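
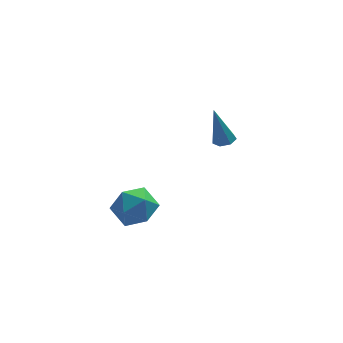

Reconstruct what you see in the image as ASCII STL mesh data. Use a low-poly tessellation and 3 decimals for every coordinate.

solid 
facet normal -0.727 0.626 -0.281
outer loop
vertex -2.79 -3.513 2.68
vertex -3.395 -3.888 3.41
vertex -2.788 -3.093 3.609
endloop
endfacet
facet normal -0.085 0.908 -0.410
outer loop
vertex -2.79 -3.513 2.68
vertex -2.788 -3.093 3.609
vertex -1.909 -3.235 3.112
endloop
endfacet
facet normal 0.267 0.465 -0.844
outer loop
vertex -2.79 -3.513 2.68
vertex -1.909 -3.235 3.112
vertex -1.972 -4.118 2.606
endloop
endfacet
facet normal -0.157 -0.092 -0.983
outer loop
vertex -2.79 -3.513 2.68
vertex -1.972 -4.118 2.606
vertex -2.89 -4.522 2.79
endloop
endfacet
facet normal -0.772 0.007 -0.636
outer loop
vertex -2.79 -3.513 2.68
vertex -2.89 -4.522 2.79
vertex -3.395 -3.888 3.41
endloop
endfacet
facet normal 0.269 0.940 0.208
outer loop
vertex -1.909 -3.235 3.112
vertex -2.788 -3.093 3.609
vertex -1.97 -3.438 4.11
endloop
endfacet
facet normal -0.770 0.484 0.416
outer loop
vertex -2.788 -3.093 3.609
vertex -3.395 -3.888 3.41
vertex -2.888 -3.842 4.294
endloop
endfacet
facet normal -0.841 -0.517 -0.157
outer loop
vertex -3.395 -3.888 3.41
vertex -2.89 -4.522 2.79
vertex -2.951 -4.725 3.788
endloop
endfacet
facet normal 0.154 -0.678 -0.719
outer loop
vertex -2.89 -4.522 2.79
vertex -1.972 -4.118 2.606
vertex -2.072 -4.867 3.291
endloop
endfacet
facet normal 0.841 0.223 -0.494
outer loop
vertex -1.972 -4.118 2.606
vertex -1.909 -3.235 3.112
vertex -1.465 -4.072 3.49
endloop
endfacet
facet normal 0.157 0.092 0.983
outer loop
vertex -2.07 -4.447 4.22
vertex -1.97 -3.438 4.11
vertex -2.888 -3.842 4.294
endloop
endfacet
facet normal -0.267 -0.465 0.844
outer loop
vertex -2.07 -4.447 4.22
vertex -2.888 -3.842 4.294
vertex -2.951 -4.725 3.788
endloop
endfacet
facet normal 0.085 -0.908 0.410
outer loop
vertex -2.07 -4.447 4.22
vertex -2.951 -4.725 3.788
vertex -2.072 -4.867 3.291
endloop
endfacet
facet normal 0.727 -0.626 0.281
outer loop
vertex -2.07 -4.447 4.22
vertex -2.072 -4.867 3.291
vertex -1.465 -4.072 3.49
endloop
endfacet
facet normal 0.772 -0.007 0.636
outer loop
vertex -2.07 -4.447 4.22
vertex -1.465 -4.072 3.49
vertex -1.97 -3.438 4.11
endloop
endfacet
facet normal -0.154 0.678 0.719
outer loop
vertex -2.888 -3.842 4.294
vertex -1.97 -3.438 4.11
vertex -2.788 -3.093 3.609
endloop
endfacet
facet normal -0.841 -0.223 0.494
outer loop
vertex -2.951 -4.725 3.788
vertex -2.888 -3.842 4.294
vertex -3.395 -3.888 3.41
endloop
endfacet
facet normal -0.269 -0.940 -0.208
outer loop
vertex -2.072 -4.867 3.291
vertex -2.951 -4.725 3.788
vertex -2.89 -4.522 2.79
endloop
endfacet
facet normal 0.770 -0.484 -0.416
outer loop
vertex -1.465 -4.072 3.49
vertex -2.072 -4.867 3.291
vertex -1.972 -4.118 2.606
endloop
endfacet
facet normal 0.841 0.517 0.157
outer loop
vertex -1.97 -3.438 4.11
vertex -1.465 -4.072 3.49
vertex -1.909 -3.235 3.112
endloop
endfacet
facet normal 0.232 -0.071 -0.970
outer loop
vertex 2.518 1.623 2.782
vertex 2.083 1.333 2.699
vertex 2.139 1.86 2.674
endloop
endfacet
facet normal 0.445 0.846 0.295
outer loop
vertex 2.518 1.623 2.782
vertex 2.139 1.86 2.674
vertex 1.637 1.467 4.561
endloop
endfacet
facet normal 0.232 -0.071 -0.970
outer loop
vertex 2.139 1.86 2.674
vertex 2.083 1.333 2.699
vertex 1.717 1.699 2.585
endloop
endfacet
facet normal -0.372 0.924 0.093
outer loop
vertex 2.139 1.86 2.674
vertex 1.717 1.699 2.585
vertex 1.637 1.467 4.561
endloop
endfacet
facet normal 0.233 -0.069 -0.970
outer loop
vertex 1.717 1.699 2.585
vertex 2.083 1.333 2.699
vertex 1.571 1.263 2.581
endloop
endfacet
facet normal -0.948 0.318 -0.001
outer loop
vertex 1.717 1.699 2.585
vertex 1.571 1.263 2.581
vertex 1.637 1.467 4.561
endloop
endfacet
facet normal 0.233 -0.070 -0.970
outer loop
vertex 1.571 1.263 2.581
vertex 2.083 1.333 2.699
vertex 1.81 0.88 2.666
endloop
endfacet
facet normal -0.854 -0.515 0.081
outer loop
vertex 1.571 1.263 2.581
vertex 1.81 0.88 2.666
vertex 1.637 1.467 4.561
endloop
endfacet
facet normal 0.231 -0.069 -0.970
outer loop
vertex 1.81 0.88 2.666
vertex 2.083 1.333 2.699
vertex 2.255 0.838 2.775
endloop
endfacet
facet normal -0.158 -0.947 0.279
outer loop
vertex 1.81 0.88 2.666
vertex 2.255 0.838 2.775
vertex 1.637 1.467 4.561
endloop
endfacet
facet normal 0.232 -0.068 -0.970
outer loop
vertex 2.255 0.838 2.775
vertex 2.083 1.333 2.699
vertex 2.57 1.169 2.827
endloop
endfacet
facet normal 0.614 -0.654 0.443
outer loop
vertex 2.255 0.838 2.775
vertex 2.57 1.169 2.827
vertex 1.637 1.467 4.561
endloop
endfacet
facet normal 0.232 -0.070 -0.970
outer loop
vertex 2.57 1.169 2.827
vertex 2.083 1.333 2.699
vertex 2.518 1.623 2.782
endloop
endfacet
facet normal 0.881 0.145 0.449
outer loop
vertex 2.57 1.169 2.827
vertex 2.518 1.623 2.782
vertex 1.637 1.467 4.561
endloop
endfacet

endsolid


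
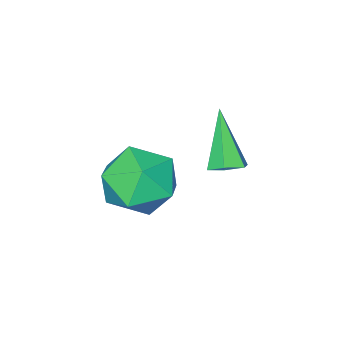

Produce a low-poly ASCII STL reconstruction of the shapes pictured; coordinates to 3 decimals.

solid 
facet normal -0.222 0.142 0.965
outer loop
vertex 3.171 -0.931 -2.408
vertex 3.822 -1.805 -2.13
vertex 4.262 -0.771 -2.181
endloop
endfacet
facet normal -0.237 0.759 0.606
outer loop
vertex 3.171 -0.931 -2.408
vertex 4.262 -0.771 -2.181
vertex 3.782 -0.232 -3.044
endloop
endfacet
facet normal -0.714 0.696 0.079
outer loop
vertex 3.171 -0.931 -2.408
vertex 3.782 -0.232 -3.044
vertex 3.045 -0.933 -3.526
endloop
endfacet
facet normal -0.993 0.039 0.112
outer loop
vertex 3.171 -0.931 -2.408
vertex 3.045 -0.933 -3.526
vertex 3.07 -1.905 -2.961
endloop
endfacet
facet normal -0.688 -0.303 0.659
outer loop
vertex 3.171 -0.931 -2.408
vertex 3.07 -1.905 -2.961
vertex 3.822 -1.805 -2.13
endloop
endfacet
facet normal 0.405 0.860 0.311
outer loop
vertex 3.782 -0.232 -3.044
vertex 4.262 -0.771 -2.181
vertex 4.81 -0.675 -3.159
endloop
endfacet
facet normal 0.430 -0.139 0.892
outer loop
vertex 4.262 -0.771 -2.181
vertex 3.822 -1.805 -2.13
vertex 4.835 -1.647 -2.594
endloop
endfacet
facet normal -0.325 -0.858 0.398
outer loop
vertex 3.822 -1.805 -2.13
vertex 3.07 -1.905 -2.961
vertex 4.098 -2.348 -3.076
endloop
endfacet
facet normal -0.818 -0.305 -0.488
outer loop
vertex 3.07 -1.905 -2.961
vertex 3.045 -0.933 -3.526
vertex 3.618 -1.809 -3.939
endloop
endfacet
facet normal -0.366 0.757 -0.541
outer loop
vertex 3.045 -0.933 -3.526
vertex 3.782 -0.232 -3.044
vertex 4.058 -0.775 -3.99
endloop
endfacet
facet normal 0.993 -0.039 -0.112
outer loop
vertex 4.709 -1.649 -3.712
vertex 4.81 -0.675 -3.159
vertex 4.835 -1.647 -2.594
endloop
endfacet
facet normal 0.714 -0.696 -0.079
outer loop
vertex 4.709 -1.649 -3.712
vertex 4.835 -1.647 -2.594
vertex 4.098 -2.348 -3.076
endloop
endfacet
facet normal 0.237 -0.759 -0.606
outer loop
vertex 4.709 -1.649 -3.712
vertex 4.098 -2.348 -3.076
vertex 3.618 -1.809 -3.939
endloop
endfacet
facet normal 0.222 -0.142 -0.965
outer loop
vertex 4.709 -1.649 -3.712
vertex 3.618 -1.809 -3.939
vertex 4.058 -0.775 -3.99
endloop
endfacet
facet normal 0.688 0.303 -0.659
outer loop
vertex 4.709 -1.649 -3.712
vertex 4.058 -0.775 -3.99
vertex 4.81 -0.675 -3.159
endloop
endfacet
facet normal 0.818 0.305 0.488
outer loop
vertex 4.835 -1.647 -2.594
vertex 4.81 -0.675 -3.159
vertex 4.262 -0.771 -2.181
endloop
endfacet
facet normal 0.366 -0.757 0.541
outer loop
vertex 4.098 -2.348 -3.076
vertex 4.835 -1.647 -2.594
vertex 3.822 -1.805 -2.13
endloop
endfacet
facet normal -0.405 -0.860 -0.311
outer loop
vertex 3.618 -1.809 -3.939
vertex 4.098 -2.348 -3.076
vertex 3.07 -1.905 -2.961
endloop
endfacet
facet normal -0.430 0.139 -0.892
outer loop
vertex 4.058 -0.775 -3.99
vertex 3.618 -1.809 -3.939
vertex 3.045 -0.933 -3.526
endloop
endfacet
facet normal 0.325 0.858 -0.398
outer loop
vertex 4.81 -0.675 -3.159
vertex 4.058 -0.775 -3.99
vertex 3.782 -0.232 -3.044
endloop
endfacet
facet normal 0.274 0.482 -0.832
outer loop
vertex 1.551 -0.806 -3.703
vertex 1.173 -1.097 -3.996
vertex 1.03 -0.61 -3.761
endloop
endfacet
facet normal 0.164 0.654 0.738
outer loop
vertex 1.551 -0.806 -3.703
vertex 1.03 -0.61 -3.761
vertex 0.667 -1.983 -2.464
endloop
endfacet
facet normal 0.274 0.482 -0.832
outer loop
vertex 1.03 -0.61 -3.761
vertex 1.173 -1.097 -3.996
vertex 0.652 -0.901 -4.054
endloop
endfacet
facet normal -0.732 0.560 0.388
outer loop
vertex 1.03 -0.61 -3.761
vertex 0.652 -0.901 -4.054
vertex 0.667 -1.983 -2.464
endloop
endfacet
facet normal 0.274 0.482 -0.832
outer loop
vertex 0.652 -0.901 -4.054
vertex 1.173 -1.097 -3.996
vertex 0.795 -1.388 -4.289
endloop
endfacet
facet normal -0.966 -0.217 -0.138
outer loop
vertex 0.652 -0.901 -4.054
vertex 0.795 -1.388 -4.289
vertex 0.667 -1.983 -2.464
endloop
endfacet
facet normal 0.275 0.481 -0.832
outer loop
vertex 0.795 -1.388 -4.289
vertex 1.173 -1.097 -3.996
vertex 1.316 -1.585 -4.231
endloop
endfacet
facet normal -0.305 -0.899 -0.314
outer loop
vertex 0.795 -1.388 -4.289
vertex 1.316 -1.585 -4.231
vertex 0.667 -1.983 -2.464
endloop
endfacet
facet normal 0.276 0.481 -0.832
outer loop
vertex 1.316 -1.585 -4.231
vertex 1.173 -1.097 -3.996
vertex 1.694 -1.294 -3.937
endloop
endfacet
facet normal 0.592 -0.805 0.036
outer loop
vertex 1.316 -1.585 -4.231
vertex 1.694 -1.294 -3.937
vertex 0.667 -1.983 -2.464
endloop
endfacet
facet normal 0.276 0.480 -0.833
outer loop
vertex 1.694 -1.294 -3.937
vertex 1.173 -1.097 -3.996
vertex 1.551 -0.806 -3.703
endloop
endfacet
facet normal 0.826 -0.028 0.563
outer loop
vertex 1.694 -1.294 -3.937
vertex 1.551 -0.806 -3.703
vertex 0.667 -1.983 -2.464
endloop
endfacet

endsolid


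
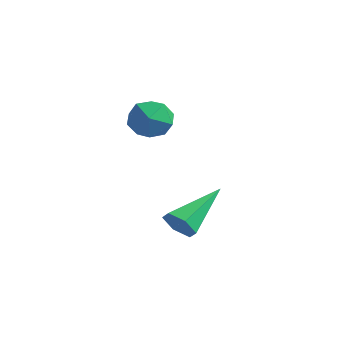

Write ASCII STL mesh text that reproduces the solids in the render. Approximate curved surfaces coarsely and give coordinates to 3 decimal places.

solid 
facet normal -0.159 0.125 0.979
outer loop
vertex 1.614 -1.776 1.958
vertex 1.879 -2.55 2.1
vertex 2.419 -1.919 2.107
endloop
endfacet
facet normal 0.008 0.744 0.668
outer loop
vertex 1.614 -1.776 1.958
vertex 2.419 -1.919 2.107
vertex 2.195 -1.383 1.513
endloop
endfacet
facet normal -0.470 0.869 0.154
outer loop
vertex 1.614 -1.776 1.958
vertex 2.195 -1.383 1.513
vertex 1.517 -1.683 1.138
endloop
endfacet
facet normal -0.933 0.328 0.148
outer loop
vertex 1.614 -1.776 1.958
vertex 1.517 -1.683 1.138
vertex 1.321 -2.405 1.501
endloop
endfacet
facet normal -0.741 -0.133 0.658
outer loop
vertex 1.614 -1.776 1.958
vertex 1.321 -2.405 1.501
vertex 1.879 -2.55 2.1
endloop
endfacet
facet normal 0.649 0.670 0.360
outer loop
vertex 2.195 -1.383 1.513
vertex 2.419 -1.919 2.107
vertex 2.819 -1.915 1.379
endloop
endfacet
facet normal 0.377 -0.332 0.864
outer loop
vertex 2.419 -1.919 2.107
vertex 1.879 -2.55 2.1
vertex 2.623 -2.637 1.742
endloop
endfacet
facet normal -0.565 -0.750 0.345
outer loop
vertex 1.879 -2.55 2.1
vertex 1.321 -2.405 1.501
vertex 1.945 -2.937 1.367
endloop
endfacet
facet normal -0.876 -0.004 -0.482
outer loop
vertex 1.321 -2.405 1.501
vertex 1.517 -1.683 1.138
vertex 1.721 -2.401 0.773
endloop
endfacet
facet normal -0.125 0.873 -0.472
outer loop
vertex 1.517 -1.683 1.138
vertex 2.195 -1.383 1.513
vertex 2.261 -1.77 0.78
endloop
endfacet
facet normal 0.933 -0.328 -0.148
outer loop
vertex 2.526 -2.544 0.922
vertex 2.819 -1.915 1.379
vertex 2.623 -2.637 1.742
endloop
endfacet
facet normal 0.470 -0.869 -0.154
outer loop
vertex 2.526 -2.544 0.922
vertex 2.623 -2.637 1.742
vertex 1.945 -2.937 1.367
endloop
endfacet
facet normal -0.008 -0.744 -0.668
outer loop
vertex 2.526 -2.544 0.922
vertex 1.945 -2.937 1.367
vertex 1.721 -2.401 0.773
endloop
endfacet
facet normal 0.159 -0.125 -0.979
outer loop
vertex 2.526 -2.544 0.922
vertex 1.721 -2.401 0.773
vertex 2.261 -1.77 0.78
endloop
endfacet
facet normal 0.741 0.133 -0.658
outer loop
vertex 2.526 -2.544 0.922
vertex 2.261 -1.77 0.78
vertex 2.819 -1.915 1.379
endloop
endfacet
facet normal 0.876 0.004 0.482
outer loop
vertex 2.623 -2.637 1.742
vertex 2.819 -1.915 1.379
vertex 2.419 -1.919 2.107
endloop
endfacet
facet normal 0.125 -0.873 0.472
outer loop
vertex 1.945 -2.937 1.367
vertex 2.623 -2.637 1.742
vertex 1.879 -2.55 2.1
endloop
endfacet
facet normal -0.649 -0.670 -0.360
outer loop
vertex 1.721 -2.401 0.773
vertex 1.945 -2.937 1.367
vertex 1.321 -2.405 1.501
endloop
endfacet
facet normal -0.377 0.332 -0.864
outer loop
vertex 2.261 -1.77 0.78
vertex 1.721 -2.401 0.773
vertex 1.517 -1.683 1.138
endloop
endfacet
facet normal 0.565 0.750 -0.345
outer loop
vertex 2.819 -1.915 1.379
vertex 2.261 -1.77 0.78
vertex 2.195 -1.383 1.513
endloop
endfacet
facet normal 0.108 -0.868 -0.484
outer loop
vertex 4.327 -2.219 -2.496
vertex 3.729 -2.382 -2.337
vertex 3.84 -2.065 -2.881
endloop
endfacet
facet normal 0.587 0.649 -0.483
outer loop
vertex 4.327 -2.219 -2.496
vertex 3.84 -2.065 -2.881
vertex 3.511 -0.638 -1.363
endloop
endfacet
facet normal 0.108 -0.868 -0.484
outer loop
vertex 3.84 -2.065 -2.881
vertex 3.729 -2.382 -2.337
vertex 3.242 -2.228 -2.722
endloop
endfacet
facet normal -0.356 0.641 -0.680
outer loop
vertex 3.84 -2.065 -2.881
vertex 3.242 -2.228 -2.722
vertex 3.511 -0.638 -1.363
endloop
endfacet
facet normal 0.109 -0.868 -0.485
outer loop
vertex 3.242 -2.228 -2.722
vertex 3.729 -2.382 -2.337
vertex 3.131 -2.546 -2.178
endloop
endfacet
facet normal -0.972 0.223 -0.068
outer loop
vertex 3.242 -2.228 -2.722
vertex 3.131 -2.546 -2.178
vertex 3.511 -0.638 -1.363
endloop
endfacet
facet normal 0.109 -0.868 -0.485
outer loop
vertex 3.131 -2.546 -2.178
vertex 3.729 -2.382 -2.337
vertex 3.618 -2.7 -1.793
endloop
endfacet
facet normal -0.645 -0.188 0.741
outer loop
vertex 3.131 -2.546 -2.178
vertex 3.618 -2.7 -1.793
vertex 3.511 -0.638 -1.363
endloop
endfacet
facet normal 0.108 -0.868 -0.485
outer loop
vertex 3.618 -2.7 -1.793
vertex 3.729 -2.382 -2.337
vertex 4.216 -2.537 -1.951
endloop
endfacet
facet normal 0.297 -0.180 0.938
outer loop
vertex 3.618 -2.7 -1.793
vertex 4.216 -2.537 -1.951
vertex 3.511 -0.638 -1.363
endloop
endfacet
facet normal 0.108 -0.868 -0.485
outer loop
vertex 4.216 -2.537 -1.951
vertex 3.729 -2.382 -2.337
vertex 4.327 -2.219 -2.496
endloop
endfacet
facet normal 0.915 0.239 0.326
outer loop
vertex 4.216 -2.537 -1.951
vertex 4.327 -2.219 -2.496
vertex 3.511 -0.638 -1.363
endloop
endfacet

endsolid


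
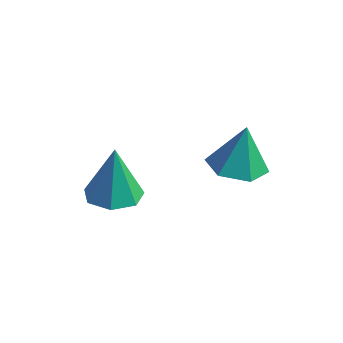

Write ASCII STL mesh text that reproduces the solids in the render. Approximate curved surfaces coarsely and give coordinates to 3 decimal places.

solid 
facet normal 0.081 -0.233 -0.969
outer loop
vertex 0.584 -2.426 -1.311
vertex -0.341 -2.168 -1.45
vertex 0.457 -1.62 -1.515
endloop
endfacet
facet normal 0.867 0.246 0.433
outer loop
vertex 0.584 -2.426 -1.311
vertex 0.457 -1.62 -1.515
vertex -0.499 -1.712 0.45
endloop
endfacet
facet normal 0.081 -0.232 -0.969
outer loop
vertex 0.457 -1.62 -1.515
vertex -0.341 -2.168 -1.45
vertex -0.271 -1.226 -1.67
endloop
endfacet
facet normal 0.420 0.873 0.245
outer loop
vertex 0.457 -1.62 -1.515
vertex -0.271 -1.226 -1.67
vertex -0.499 -1.712 0.45
endloop
endfacet
facet normal 0.082 -0.232 -0.969
outer loop
vertex -0.271 -1.226 -1.67
vertex -0.341 -2.168 -1.45
vertex -1.051 -1.542 -1.66
endloop
endfacet
facet normal -0.368 0.914 0.170
outer loop
vertex -0.271 -1.226 -1.67
vertex -1.051 -1.542 -1.66
vertex -0.499 -1.712 0.45
endloop
endfacet
facet normal 0.081 -0.233 -0.969
outer loop
vertex -1.051 -1.542 -1.66
vertex -0.341 -2.168 -1.45
vertex -1.296 -2.33 -1.491
endloop
endfacet
facet normal -0.904 0.337 0.264
outer loop
vertex -1.051 -1.542 -1.66
vertex -1.296 -2.33 -1.491
vertex -0.499 -1.712 0.45
endloop
endfacet
facet normal 0.081 -0.234 -0.969
outer loop
vertex -1.296 -2.33 -1.491
vertex -0.341 -2.168 -1.45
vertex -0.822 -2.995 -1.291
endloop
endfacet
facet normal -0.784 -0.422 0.456
outer loop
vertex -1.296 -2.33 -1.491
vertex -0.822 -2.995 -1.291
vertex -0.499 -1.712 0.45
endloop
endfacet
facet normal 0.081 -0.233 -0.969
outer loop
vertex -0.822 -2.995 -1.291
vertex -0.341 -2.168 -1.45
vertex 0.015 -3.038 -1.211
endloop
endfacet
facet normal -0.098 -0.792 0.602
outer loop
vertex -0.822 -2.995 -1.291
vertex 0.015 -3.038 -1.211
vertex -0.499 -1.712 0.45
endloop
endfacet
facet normal 0.081 -0.233 -0.969
outer loop
vertex 0.015 -3.038 -1.211
vertex -0.341 -2.168 -1.45
vertex 0.584 -2.426 -1.311
endloop
endfacet
facet normal 0.636 -0.495 0.592
outer loop
vertex 0.015 -3.038 -1.211
vertex 0.584 -2.426 -1.311
vertex -0.499 -1.712 0.45
endloop
endfacet
facet normal -0.043 -0.313 -0.949
outer loop
vertex 3.709 -0.776 -0.158
vertex 2.944 -0.111 -0.342
vertex 3.922 0.178 -0.482
endloop
endfacet
facet normal 0.882 -0.038 0.469
outer loop
vertex 3.709 -0.776 -0.158
vertex 3.922 0.178 -0.482
vertex 3.016 0.411 1.242
endloop
endfacet
facet normal -0.043 -0.314 -0.948
outer loop
vertex 3.922 0.178 -0.482
vertex 2.944 -0.111 -0.342
vertex 3.157 0.842 -0.667
endloop
endfacet
facet normal 0.609 0.763 0.217
outer loop
vertex 3.922 0.178 -0.482
vertex 3.157 0.842 -0.667
vertex 3.016 0.411 1.242
endloop
endfacet
facet normal -0.043 -0.314 -0.948
outer loop
vertex 3.157 0.842 -0.667
vertex 2.944 -0.111 -0.342
vertex 2.179 0.553 -0.527
endloop
endfacet
facet normal -0.252 0.948 0.195
outer loop
vertex 3.157 0.842 -0.667
vertex 2.179 0.553 -0.527
vertex 3.016 0.411 1.242
endloop
endfacet
facet normal -0.043 -0.314 -0.949
outer loop
vertex 2.179 0.553 -0.527
vertex 2.944 -0.111 -0.342
vertex 1.965 -0.401 -0.202
endloop
endfacet
facet normal -0.842 0.334 0.425
outer loop
vertex 2.179 0.553 -0.527
vertex 1.965 -0.401 -0.202
vertex 3.016 0.411 1.242
endloop
endfacet
facet normal -0.043 -0.313 -0.949
outer loop
vertex 1.965 -0.401 -0.202
vertex 2.944 -0.111 -0.342
vertex 2.731 -1.065 -0.018
endloop
endfacet
facet normal -0.568 -0.468 0.677
outer loop
vertex 1.965 -0.401 -0.202
vertex 2.731 -1.065 -0.018
vertex 3.016 0.411 1.242
endloop
endfacet
facet normal -0.043 -0.313 -0.949
outer loop
vertex 2.731 -1.065 -0.018
vertex 2.944 -0.111 -0.342
vertex 3.709 -0.776 -0.158
endloop
endfacet
facet normal 0.293 -0.653 0.699
outer loop
vertex 2.731 -1.065 -0.018
vertex 3.709 -0.776 -0.158
vertex 3.016 0.411 1.242
endloop
endfacet

endsolid


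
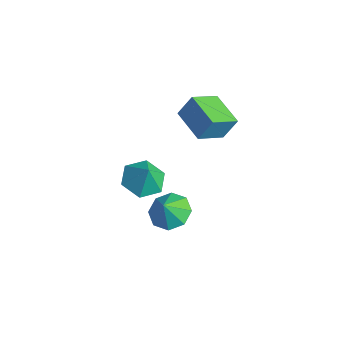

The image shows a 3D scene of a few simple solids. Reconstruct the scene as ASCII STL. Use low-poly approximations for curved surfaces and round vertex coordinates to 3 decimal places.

solid 
facet normal -0.095 0.439 -0.893
outer loop
vertex 2.988 -0.106 -3.742
vertex 2.21 -0.807 -4.004
vertex 2.235 0.163 -3.53
endloop
endfacet
facet normal 0.359 0.309 0.881
outer loop
vertex 2.988 -0.106 -3.742
vertex 2.235 0.163 -3.53
vertex 2.31 -1.273 -3.056
endloop
endfacet
facet normal -0.095 0.439 -0.893
outer loop
vertex 2.235 0.163 -3.53
vertex 2.21 -0.807 -4.004
vertex 1.468 -0.137 -3.596
endloop
endfacet
facet normal -0.197 0.298 0.934
outer loop
vertex 2.235 0.163 -3.53
vertex 1.468 -0.137 -3.596
vertex 2.31 -1.273 -3.056
endloop
endfacet
facet normal -0.096 0.438 -0.894
outer loop
vertex 1.468 -0.137 -3.596
vertex 2.21 -0.807 -4.004
vertex 1.135 -0.83 -3.9
endloop
endfacet
facet normal -0.598 -0.063 0.799
outer loop
vertex 1.468 -0.137 -3.596
vertex 1.135 -0.83 -3.9
vertex 2.31 -1.273 -3.056
endloop
endfacet
facet normal -0.096 0.440 -0.893
outer loop
vertex 1.135 -0.83 -3.9
vertex 2.21 -0.807 -4.004
vertex 1.432 -1.509 -4.266
endloop
endfacet
facet normal -0.611 -0.566 0.554
outer loop
vertex 1.135 -0.83 -3.9
vertex 1.432 -1.509 -4.266
vertex 2.31 -1.273 -3.056
endloop
endfacet
facet normal -0.094 0.438 -0.894
outer loop
vertex 1.432 -1.509 -4.266
vertex 2.21 -0.807 -4.004
vertex 2.184 -1.778 -4.477
endloop
endfacet
facet normal -0.229 -0.911 0.344
outer loop
vertex 1.432 -1.509 -4.266
vertex 2.184 -1.778 -4.477
vertex 2.31 -1.273 -3.056
endloop
endfacet
facet normal -0.095 0.438 -0.894
outer loop
vertex 2.184 -1.778 -4.477
vertex 2.21 -0.807 -4.004
vertex 2.952 -1.478 -4.412
endloop
endfacet
facet normal 0.327 -0.899 0.291
outer loop
vertex 2.184 -1.778 -4.477
vertex 2.952 -1.478 -4.412
vertex 2.31 -1.273 -3.056
endloop
endfacet
facet normal -0.095 0.439 -0.894
outer loop
vertex 2.952 -1.478 -4.412
vertex 2.21 -0.807 -4.004
vertex 3.284 -0.785 -4.107
endloop
endfacet
facet normal 0.728 -0.536 0.426
outer loop
vertex 2.952 -1.478 -4.412
vertex 3.284 -0.785 -4.107
vertex 2.31 -1.273 -3.056
endloop
endfacet
facet normal -0.095 0.439 -0.893
outer loop
vertex 3.284 -0.785 -4.107
vertex 2.21 -0.807 -4.004
vertex 2.988 -0.106 -3.742
endloop
endfacet
facet normal 0.741 -0.037 0.670
outer loop
vertex 3.284 -0.785 -4.107
vertex 2.988 -0.106 -3.742
vertex 2.31 -1.273 -3.056
endloop
endfacet
facet normal -0.975 0.124 0.182
outer loop
vertex 1.475 1.065 3.32
vertex 1.506 2.544 2.482
vertex 1.19 0.445 2.214
endloop
endfacet
facet normal -0.019 -0.870 0.493
outer loop
vertex 2.994 0.216 1.878
vertex 1.475 1.065 3.32
vertex 1.19 0.445 2.214
endloop
endfacet
facet normal -0.976 0.124 0.182
outer loop
vertex 1.19 0.445 2.214
vertex 1.506 2.544 2.482
vertex 1.221 1.923 1.376
endloop
endfacet
facet normal -0.219 -0.478 -0.851
outer loop
vertex 1.221 1.923 1.376
vertex 2.994 0.216 1.878
vertex 1.19 0.445 2.214
endloop
endfacet
facet normal 0.219 0.478 0.851
outer loop
vertex 1.475 1.065 3.32
vertex 3.31 2.315 2.146
vertex 1.506 2.544 2.482
endloop
endfacet
facet normal -0.018 -0.870 0.493
outer loop
vertex 3.279 0.837 2.984
vertex 1.475 1.065 3.32
vertex 2.994 0.216 1.878
endloop
endfacet
facet normal 0.219 0.478 0.851
outer loop
vertex 3.279 0.837 2.984
vertex 3.31 2.315 2.146
vertex 1.475 1.065 3.32
endloop
endfacet
facet normal 0.019 0.870 -0.493
outer loop
vertex 1.506 2.544 2.482
vertex 3.31 2.315 2.146
vertex 1.221 1.923 1.376
endloop
endfacet
facet normal -0.219 -0.478 -0.851
outer loop
vertex 3.025 1.695 1.04
vertex 2.994 0.216 1.878
vertex 1.221 1.923 1.376
endloop
endfacet
facet normal 0.018 0.870 -0.492
outer loop
vertex 1.221 1.923 1.376
vertex 3.31 2.315 2.146
vertex 3.025 1.695 1.04
endloop
endfacet
facet normal 0.976 -0.124 -0.182
outer loop
vertex 3.025 1.695 1.04
vertex 3.279 0.837 2.984
vertex 2.994 0.216 1.878
endloop
endfacet
facet normal 0.975 -0.124 -0.182
outer loop
vertex 3.31 2.315 2.146
vertex 3.279 0.837 2.984
vertex 3.025 1.695 1.04
endloop
endfacet
facet normal -0.384 0.027 -0.923
outer loop
vertex 3.211 -2.075 -0.576
vertex 2.242 -2.383 -0.182
vertex 2.489 -1.324 -0.254
endloop
endfacet
facet normal 0.745 0.560 0.363
outer loop
vertex 3.211 -2.075 -0.576
vertex 2.489 -1.324 -0.254
vertex 2.718 -2.417 0.962
endloop
endfacet
facet normal -0.383 0.027 -0.923
outer loop
vertex 2.489 -1.324 -0.254
vertex 2.242 -2.383 -0.182
vertex 1.521 -1.632 0.139
endloop
endfacet
facet normal 0.032 0.746 0.665
outer loop
vertex 2.489 -1.324 -0.254
vertex 1.521 -1.632 0.139
vertex 2.718 -2.417 0.962
endloop
endfacet
facet normal -0.383 0.027 -0.923
outer loop
vertex 1.521 -1.632 0.139
vertex 2.242 -2.383 -0.182
vertex 1.274 -2.692 0.211
endloop
endfacet
facet normal -0.480 0.170 0.861
outer loop
vertex 1.521 -1.632 0.139
vertex 1.274 -2.692 0.211
vertex 2.718 -2.417 0.962
endloop
endfacet
facet normal -0.383 0.027 -0.923
outer loop
vertex 1.274 -2.692 0.211
vertex 2.242 -2.383 -0.182
vertex 1.995 -3.443 -0.11
endloop
endfacet
facet normal -0.280 -0.592 0.756
outer loop
vertex 1.274 -2.692 0.211
vertex 1.995 -3.443 -0.11
vertex 2.718 -2.417 0.962
endloop
endfacet
facet normal -0.384 0.027 -0.923
outer loop
vertex 1.995 -3.443 -0.11
vertex 2.242 -2.383 -0.182
vertex 2.964 -3.134 -0.504
endloop
endfacet
facet normal 0.433 -0.779 0.454
outer loop
vertex 1.995 -3.443 -0.11
vertex 2.964 -3.134 -0.504
vertex 2.718 -2.417 0.962
endloop
endfacet
facet normal -0.384 0.027 -0.923
outer loop
vertex 2.964 -3.134 -0.504
vertex 2.242 -2.383 -0.182
vertex 3.211 -2.075 -0.576
endloop
endfacet
facet normal 0.945 -0.203 0.258
outer loop
vertex 2.964 -3.134 -0.504
vertex 3.211 -2.075 -0.576
vertex 2.718 -2.417 0.962
endloop
endfacet

endsolid


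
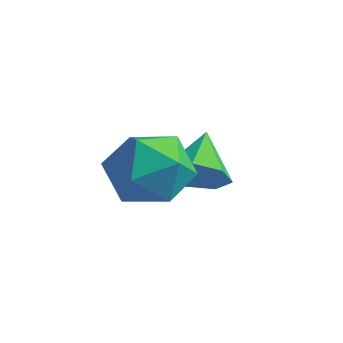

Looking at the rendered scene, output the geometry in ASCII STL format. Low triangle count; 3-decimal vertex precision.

solid 
facet normal -0.315 0.293 0.903
outer loop
vertex -2.888 -0.71 3.316
vertex -3.641 -1.02 3.154
vertex -3.063 -1.498 3.511
endloop
endfacet
facet normal 0.383 0.141 0.913
outer loop
vertex -2.888 -0.71 3.316
vertex -3.063 -1.498 3.511
vertex -2.328 -1.307 3.173
endloop
endfacet
facet normal 0.707 0.559 0.433
outer loop
vertex -2.888 -0.71 3.316
vertex -2.328 -1.307 3.173
vertex -2.453 -0.711 2.608
endloop
endfacet
facet normal 0.210 0.969 0.128
outer loop
vertex -2.888 -0.71 3.316
vertex -2.453 -0.711 2.608
vertex -3.264 -0.534 2.597
endloop
endfacet
facet normal -0.421 0.805 0.417
outer loop
vertex -2.888 -0.71 3.316
vertex -3.264 -0.534 2.597
vertex -3.641 -1.02 3.154
endloop
endfacet
facet normal 0.464 -0.538 0.704
outer loop
vertex -2.328 -1.307 3.173
vertex -3.063 -1.498 3.511
vertex -2.736 -1.986 2.923
endloop
endfacet
facet normal -0.665 -0.290 0.688
outer loop
vertex -3.063 -1.498 3.511
vertex -3.641 -1.02 3.154
vertex -3.547 -1.809 2.912
endloop
endfacet
facet normal -0.837 0.539 -0.097
outer loop
vertex -3.641 -1.02 3.154
vertex -3.264 -0.534 2.597
vertex -3.672 -1.213 2.347
endloop
endfacet
facet normal 0.183 0.804 -0.566
outer loop
vertex -3.264 -0.534 2.597
vertex -2.453 -0.711 2.608
vertex -2.937 -1.022 2.009
endloop
endfacet
facet normal 0.988 0.140 -0.071
outer loop
vertex -2.453 -0.711 2.608
vertex -2.328 -1.307 3.173
vertex -2.359 -1.5 2.366
endloop
endfacet
facet normal -0.210 -0.969 -0.128
outer loop
vertex -3.112 -1.81 2.204
vertex -2.736 -1.986 2.923
vertex -3.547 -1.809 2.912
endloop
endfacet
facet normal -0.707 -0.559 -0.433
outer loop
vertex -3.112 -1.81 2.204
vertex -3.547 -1.809 2.912
vertex -3.672 -1.213 2.347
endloop
endfacet
facet normal -0.383 -0.141 -0.913
outer loop
vertex -3.112 -1.81 2.204
vertex -3.672 -1.213 2.347
vertex -2.937 -1.022 2.009
endloop
endfacet
facet normal 0.315 -0.293 -0.903
outer loop
vertex -3.112 -1.81 2.204
vertex -2.937 -1.022 2.009
vertex -2.359 -1.5 2.366
endloop
endfacet
facet normal 0.421 -0.805 -0.417
outer loop
vertex -3.112 -1.81 2.204
vertex -2.359 -1.5 2.366
vertex -2.736 -1.986 2.923
endloop
endfacet
facet normal -0.183 -0.804 0.566
outer loop
vertex -3.547 -1.809 2.912
vertex -2.736 -1.986 2.923
vertex -3.063 -1.498 3.511
endloop
endfacet
facet normal -0.988 -0.140 0.071
outer loop
vertex -3.672 -1.213 2.347
vertex -3.547 -1.809 2.912
vertex -3.641 -1.02 3.154
endloop
endfacet
facet normal -0.464 0.538 -0.704
outer loop
vertex -2.937 -1.022 2.009
vertex -3.672 -1.213 2.347
vertex -3.264 -0.534 2.597
endloop
endfacet
facet normal 0.665 0.290 -0.688
outer loop
vertex -2.359 -1.5 2.366
vertex -2.937 -1.022 2.009
vertex -2.453 -0.711 2.608
endloop
endfacet
facet normal 0.837 -0.539 0.097
outer loop
vertex -2.736 -1.986 2.923
vertex -2.359 -1.5 2.366
vertex -2.328 -1.307 3.173
endloop
endfacet
facet normal 0.402 -0.726 -0.559
outer loop
vertex -2.549 0.031 2.305
vertex -3.077 -0.014 1.984
vertex -2.585 0.346 1.87
endloop
endfacet
facet normal 0.620 0.659 0.426
outer loop
vertex -2.549 0.031 2.305
vertex -2.585 0.346 1.87
vertex -3.503 0.754 2.576
endloop
endfacet
facet normal 0.401 -0.725 -0.559
outer loop
vertex -2.585 0.346 1.87
vertex -3.077 -0.014 1.984
vertex -2.992 0.39 1.521
endloop
endfacet
facet normal 0.269 0.943 -0.195
outer loop
vertex -2.585 0.346 1.87
vertex -2.992 0.39 1.521
vertex -3.503 0.754 2.576
endloop
endfacet
facet normal 0.403 -0.725 -0.559
outer loop
vertex -2.992 0.39 1.521
vertex -3.077 -0.014 1.984
vertex -3.463 0.129 1.52
endloop
endfacet
facet normal -0.426 0.771 -0.473
outer loop
vertex -2.992 0.39 1.521
vertex -3.463 0.129 1.52
vertex -3.503 0.754 2.576
endloop
endfacet
facet normal 0.403 -0.725 -0.559
outer loop
vertex -3.463 0.129 1.52
vertex -3.077 -0.014 1.984
vertex -3.643 -0.239 1.868
endloop
endfacet
facet normal -0.941 0.274 -0.198
outer loop
vertex -3.463 0.129 1.52
vertex -3.643 -0.239 1.868
vertex -3.503 0.754 2.576
endloop
endfacet
facet normal 0.403 -0.725 -0.559
outer loop
vertex -3.643 -0.239 1.868
vertex -3.077 -0.014 1.984
vertex -3.397 -0.438 2.303
endloop
endfacet
facet normal -0.889 -0.176 0.422
outer loop
vertex -3.643 -0.239 1.868
vertex -3.397 -0.438 2.303
vertex -3.503 0.754 2.576
endloop
endfacet
facet normal 0.403 -0.725 -0.559
outer loop
vertex -3.397 -0.438 2.303
vertex -3.077 -0.014 1.984
vertex -2.91 -0.318 2.498
endloop
endfacet
facet normal -0.310 -0.238 0.920
outer loop
vertex -3.397 -0.438 2.303
vertex -2.91 -0.318 2.498
vertex -3.503 0.754 2.576
endloop
endfacet
facet normal 0.402 -0.725 -0.559
outer loop
vertex -2.91 -0.318 2.498
vertex -3.077 -0.014 1.984
vertex -2.549 0.031 2.305
endloop
endfacet
facet normal 0.363 0.134 0.922
outer loop
vertex -2.91 -0.318 2.498
vertex -2.549 0.031 2.305
vertex -3.503 0.754 2.576
endloop
endfacet

endsolid


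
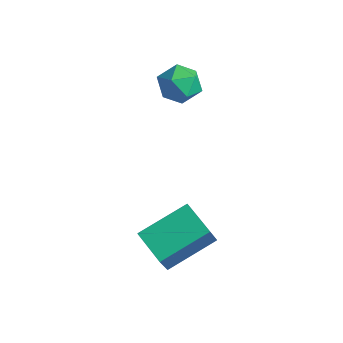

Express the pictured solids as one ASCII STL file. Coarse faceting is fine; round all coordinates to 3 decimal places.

solid 
facet normal -0.591 0.663 0.460
outer loop
vertex -0.413 3.945 0.653
vertex -1.113 3.466 0.444
vertex -0.692 3.32 1.195
endloop
endfacet
facet normal 0.054 0.640 0.766
outer loop
vertex -0.413 3.945 0.653
vertex -0.692 3.32 1.195
vertex 0.163 3.422 1.049
endloop
endfacet
facet normal 0.541 0.798 0.267
outer loop
vertex -0.413 3.945 0.653
vertex 0.163 3.422 1.049
vertex 0.269 3.632 0.208
endloop
endfacet
facet normal 0.195 0.918 -0.346
outer loop
vertex -0.413 3.945 0.653
vertex 0.269 3.632 0.208
vertex -0.519 3.659 -0.165
endloop
endfacet
facet normal -0.503 0.834 -0.226
outer loop
vertex -0.413 3.945 0.653
vertex -0.519 3.659 -0.165
vertex -1.113 3.466 0.444
endloop
endfacet
facet normal 0.172 -0.029 0.985
outer loop
vertex 0.163 3.422 1.049
vertex -0.692 3.32 1.195
vertex -0.181 2.621 1.085
endloop
endfacet
facet normal -0.872 0.007 0.490
outer loop
vertex -0.692 3.32 1.195
vertex -1.113 3.466 0.444
vertex -0.969 2.648 0.712
endloop
endfacet
facet normal -0.730 0.285 -0.621
outer loop
vertex -1.113 3.466 0.444
vertex -0.519 3.659 -0.165
vertex -0.863 2.858 -0.129
endloop
endfacet
facet normal 0.400 0.421 -0.814
outer loop
vertex -0.519 3.659 -0.165
vertex 0.269 3.632 0.208
vertex -0.008 2.96 -0.275
endloop
endfacet
facet normal 0.958 0.227 0.177
outer loop
vertex 0.269 3.632 0.208
vertex 0.163 3.422 1.049
vertex 0.413 2.814 0.476
endloop
endfacet
facet normal -0.195 -0.918 0.346
outer loop
vertex -0.287 2.335 0.267
vertex -0.181 2.621 1.085
vertex -0.969 2.648 0.712
endloop
endfacet
facet normal -0.541 -0.798 -0.267
outer loop
vertex -0.287 2.335 0.267
vertex -0.969 2.648 0.712
vertex -0.863 2.858 -0.129
endloop
endfacet
facet normal -0.054 -0.640 -0.766
outer loop
vertex -0.287 2.335 0.267
vertex -0.863 2.858 -0.129
vertex -0.008 2.96 -0.275
endloop
endfacet
facet normal 0.591 -0.663 -0.460
outer loop
vertex -0.287 2.335 0.267
vertex -0.008 2.96 -0.275
vertex 0.413 2.814 0.476
endloop
endfacet
facet normal 0.503 -0.834 0.226
outer loop
vertex -0.287 2.335 0.267
vertex 0.413 2.814 0.476
vertex -0.181 2.621 1.085
endloop
endfacet
facet normal -0.400 -0.421 0.814
outer loop
vertex -0.969 2.648 0.712
vertex -0.181 2.621 1.085
vertex -0.692 3.32 1.195
endloop
endfacet
facet normal -0.958 -0.227 -0.177
outer loop
vertex -0.863 2.858 -0.129
vertex -0.969 2.648 0.712
vertex -1.113 3.466 0.444
endloop
endfacet
facet normal -0.172 0.029 -0.985
outer loop
vertex -0.008 2.96 -0.275
vertex -0.863 2.858 -0.129
vertex -0.519 3.659 -0.165
endloop
endfacet
facet normal 0.872 -0.007 -0.490
outer loop
vertex 0.413 2.814 0.476
vertex -0.008 2.96 -0.275
vertex 0.269 3.632 0.208
endloop
endfacet
facet normal 0.730 -0.285 0.621
outer loop
vertex -0.181 2.621 1.085
vertex 0.413 2.814 0.476
vertex 0.163 3.422 1.049
endloop
endfacet
facet normal -0.947 0.107 0.304
outer loop
vertex 2.749 -1.379 -2.56
vertex 3.202 0.38 -1.772
vertex 2.451 -0.794 -3.694
endloop
endfacet
facet normal -0.229 -0.888 -0.398
outer loop
vertex 3.738 -0.94 -4.108
vertex 2.749 -1.379 -2.56
vertex 2.451 -0.794 -3.694
endloop
endfacet
facet normal -0.947 0.107 0.304
outer loop
vertex 2.451 -0.794 -3.694
vertex 3.202 0.38 -1.772
vertex 2.904 0.965 -2.906
endloop
endfacet
facet normal -0.228 0.446 -0.865
outer loop
vertex 2.904 0.965 -2.906
vertex 3.738 -0.94 -4.108
vertex 2.451 -0.794 -3.694
endloop
endfacet
facet normal 0.228 -0.446 0.865
outer loop
vertex 2.749 -1.379 -2.56
vertex 4.489 0.234 -2.186
vertex 3.202 0.38 -1.772
endloop
endfacet
facet normal -0.229 -0.888 -0.398
outer loop
vertex 4.036 -1.525 -2.974
vertex 2.749 -1.379 -2.56
vertex 3.738 -0.94 -4.108
endloop
endfacet
facet normal 0.228 -0.446 0.865
outer loop
vertex 4.036 -1.525 -2.974
vertex 4.489 0.234 -2.186
vertex 2.749 -1.379 -2.56
endloop
endfacet
facet normal 0.229 0.888 0.398
outer loop
vertex 3.202 0.38 -1.772
vertex 4.489 0.234 -2.186
vertex 2.904 0.965 -2.906
endloop
endfacet
facet normal -0.228 0.446 -0.865
outer loop
vertex 4.191 0.819 -3.32
vertex 3.738 -0.94 -4.108
vertex 2.904 0.965 -2.906
endloop
endfacet
facet normal 0.229 0.888 0.398
outer loop
vertex 2.904 0.965 -2.906
vertex 4.489 0.234 -2.186
vertex 4.191 0.819 -3.32
endloop
endfacet
facet normal 0.947 -0.107 -0.304
outer loop
vertex 4.191 0.819 -3.32
vertex 4.036 -1.525 -2.974
vertex 3.738 -0.94 -4.108
endloop
endfacet
facet normal 0.947 -0.107 -0.304
outer loop
vertex 4.489 0.234 -2.186
vertex 4.036 -1.525 -2.974
vertex 4.191 0.819 -3.32
endloop
endfacet

endsolid


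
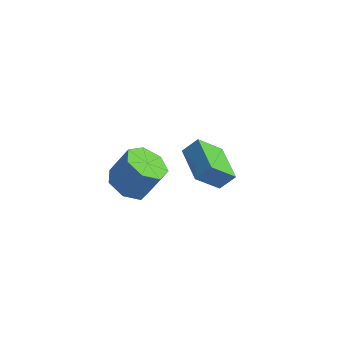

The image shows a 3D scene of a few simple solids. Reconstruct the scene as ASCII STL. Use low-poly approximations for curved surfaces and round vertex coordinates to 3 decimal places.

solid 
facet normal -0.386 -0.575 0.722
outer loop
vertex 4.58 2.588 -0.541
vertex 3.136 3.736 -0.4
vertex 4.099 2.065 -1.215
endloop
endfacet
facet normal 0.781 -0.620 -0.076
outer loop
vertex 4.744 3.024 -2.42
vertex 4.58 2.588 -0.541
vertex 4.099 2.065 -1.215
endloop
endfacet
facet normal -0.386 -0.574 0.722
outer loop
vertex 4.099 2.065 -1.215
vertex 3.136 3.736 -0.4
vertex 2.655 3.212 -1.074
endloop
endfacet
facet normal -0.491 -0.534 -0.688
outer loop
vertex 2.655 3.212 -1.074
vertex 4.744 3.024 -2.42
vertex 4.099 2.065 -1.215
endloop
endfacet
facet normal 0.492 0.534 0.688
outer loop
vertex 4.58 2.588 -0.541
vertex 3.781 4.695 -1.605
vertex 3.136 3.736 -0.4
endloop
endfacet
facet normal 0.781 -0.620 -0.076
outer loop
vertex 5.225 3.548 -1.746
vertex 4.58 2.588 -0.541
vertex 4.744 3.024 -2.42
endloop
endfacet
facet normal 0.491 0.534 0.688
outer loop
vertex 5.225 3.548 -1.746
vertex 3.781 4.695 -1.605
vertex 4.58 2.588 -0.541
endloop
endfacet
facet normal -0.781 0.620 0.075
outer loop
vertex 3.136 3.736 -0.4
vertex 3.781 4.695 -1.605
vertex 2.655 3.212 -1.074
endloop
endfacet
facet normal -0.491 -0.534 -0.688
outer loop
vertex 3.3 4.172 -2.279
vertex 4.744 3.024 -2.42
vertex 2.655 3.212 -1.074
endloop
endfacet
facet normal -0.781 0.620 0.076
outer loop
vertex 2.655 3.212 -1.074
vertex 3.781 4.695 -1.605
vertex 3.3 4.172 -2.279
endloop
endfacet
facet normal 0.386 0.574 -0.722
outer loop
vertex 3.3 4.172 -2.279
vertex 5.225 3.548 -1.746
vertex 4.744 3.024 -2.42
endloop
endfacet
facet normal 0.386 0.575 -0.722
outer loop
vertex 3.781 4.695 -1.605
vertex 5.225 3.548 -1.746
vertex 3.3 4.172 -2.279
endloop
endfacet
facet normal -0.376 -0.349 -0.858
outer loop
vertex 3.878 -1.006 0.635
vertex 3.13 -1.439 1.139
vertex 3.168 -0.519 0.748
endloop
endfacet
facet normal 0.436 0.751 -0.496
outer loop
vertex 3.878 -1.006 0.635
vertex 3.168 -0.519 0.748
vertex 4.457 -0.468 1.957
endloop
endfacet
facet normal 0.436 0.750 -0.497
outer loop
vertex 4.457 -0.468 1.957
vertex 3.168 -0.519 0.748
vertex 3.748 0.019 2.07
endloop
endfacet
facet normal 0.377 0.349 0.858
outer loop
vertex 4.457 -0.468 1.957
vertex 3.748 0.019 2.07
vertex 3.71 -0.901 2.461
endloop
endfacet
facet normal -0.376 -0.349 -0.858
outer loop
vertex 3.168 -0.519 0.748
vertex 3.13 -1.439 1.139
vertex 2.43 -0.725 1.155
endloop
endfacet
facet normal -0.368 0.907 -0.208
outer loop
vertex 3.168 -0.519 0.748
vertex 2.43 -0.725 1.155
vertex 3.748 0.019 2.07
endloop
endfacet
facet normal -0.367 0.907 -0.208
outer loop
vertex 3.748 0.019 2.07
vertex 2.43 -0.725 1.155
vertex 3.009 -0.187 2.477
endloop
endfacet
facet normal 0.375 0.349 0.858
outer loop
vertex 3.748 0.019 2.07
vertex 3.009 -0.187 2.477
vertex 3.71 -0.901 2.461
endloop
endfacet
facet normal -0.376 -0.349 -0.858
outer loop
vertex 2.43 -0.725 1.155
vertex 3.13 -1.439 1.139
vertex 2.219 -1.468 1.55
endloop
endfacet
facet normal -0.894 0.380 0.237
outer loop
vertex 2.43 -0.725 1.155
vertex 2.219 -1.468 1.55
vertex 3.009 -0.187 2.477
endloop
endfacet
facet normal -0.894 0.379 0.238
outer loop
vertex 3.009 -0.187 2.477
vertex 2.219 -1.468 1.55
vertex 2.799 -0.931 2.872
endloop
endfacet
facet normal 0.376 0.350 0.858
outer loop
vertex 3.009 -0.187 2.477
vertex 2.799 -0.931 2.872
vertex 3.71 -0.901 2.461
endloop
endfacet
facet normal -0.376 -0.350 -0.858
outer loop
vertex 2.219 -1.468 1.55
vertex 3.13 -1.439 1.139
vertex 2.695 -2.19 1.636
endloop
endfacet
facet normal -0.748 -0.433 0.504
outer loop
vertex 2.219 -1.468 1.55
vertex 2.695 -2.19 1.636
vertex 2.799 -0.931 2.872
endloop
endfacet
facet normal -0.747 -0.433 0.504
outer loop
vertex 2.799 -0.931 2.872
vertex 2.695 -2.19 1.636
vertex 3.274 -1.652 2.957
endloop
endfacet
facet normal 0.376 0.349 0.859
outer loop
vertex 2.799 -0.931 2.872
vertex 3.274 -1.652 2.957
vertex 3.71 -0.901 2.461
endloop
endfacet
facet normal -0.376 -0.350 -0.858
outer loop
vertex 2.695 -2.19 1.636
vertex 3.13 -1.439 1.139
vertex 3.498 -2.345 1.347
endloop
endfacet
facet normal -0.037 -0.920 0.391
outer loop
vertex 2.695 -2.19 1.636
vertex 3.498 -2.345 1.347
vertex 3.274 -1.652 2.957
endloop
endfacet
facet normal -0.039 -0.920 0.391
outer loop
vertex 3.274 -1.652 2.957
vertex 3.498 -2.345 1.347
vertex 4.077 -1.808 2.669
endloop
endfacet
facet normal 0.376 0.349 0.859
outer loop
vertex 3.274 -1.652 2.957
vertex 4.077 -1.808 2.669
vertex 3.71 -0.901 2.461
endloop
endfacet
facet normal -0.376 -0.350 -0.858
outer loop
vertex 3.498 -2.345 1.347
vertex 3.13 -1.439 1.139
vertex 4.025 -1.819 0.902
endloop
endfacet
facet normal 0.699 -0.714 -0.016
outer loop
vertex 3.498 -2.345 1.347
vertex 4.025 -1.819 0.902
vertex 4.077 -1.808 2.669
endloop
endfacet
facet normal 0.700 -0.714 -0.016
outer loop
vertex 4.077 -1.808 2.669
vertex 4.025 -1.819 0.902
vertex 4.604 -1.281 2.224
endloop
endfacet
facet normal 0.376 0.349 0.858
outer loop
vertex 4.077 -1.808 2.669
vertex 4.604 -1.281 2.224
vertex 3.71 -0.901 2.461
endloop
endfacet
facet normal -0.376 -0.350 -0.858
outer loop
vertex 4.025 -1.819 0.902
vertex 3.13 -1.439 1.139
vertex 3.878 -1.006 0.635
endloop
endfacet
facet normal 0.911 0.030 -0.411
outer loop
vertex 4.025 -1.819 0.902
vertex 3.878 -1.006 0.635
vertex 4.604 -1.281 2.224
endloop
endfacet
facet normal 0.911 0.030 -0.411
outer loop
vertex 4.604 -1.281 2.224
vertex 3.878 -1.006 0.635
vertex 4.457 -0.468 1.957
endloop
endfacet
facet normal 0.376 0.350 0.858
outer loop
vertex 4.604 -1.281 2.224
vertex 4.457 -0.468 1.957
vertex 3.71 -0.901 2.461
endloop
endfacet

endsolid


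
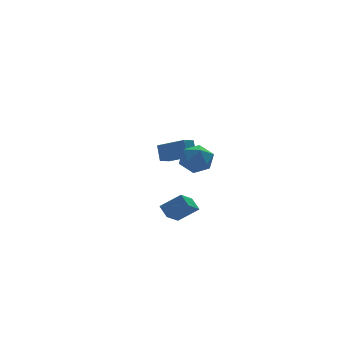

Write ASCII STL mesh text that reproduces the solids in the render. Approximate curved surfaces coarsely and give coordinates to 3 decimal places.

solid 
facet normal -0.633 -0.525 0.569
outer loop
vertex 0.283 -4.139 -0.131
vertex -0.854 -3.732 -1.02
vertex 0.428 -4.881 -0.654
endloop
endfacet
facet normal 0.758 -0.270 0.593
outer loop
vertex 1.434 -4.048 -1.56
vertex 0.283 -4.139 -0.131
vertex 0.428 -4.881 -0.654
endloop
endfacet
facet normal -0.633 -0.524 0.570
outer loop
vertex 0.428 -4.881 -0.654
vertex -0.854 -3.732 -1.02
vertex -0.71 -4.475 -1.544
endloop
endfacet
facet normal 0.157 -0.808 -0.569
outer loop
vertex -0.71 -4.475 -1.544
vertex 1.434 -4.048 -1.56
vertex 0.428 -4.881 -0.654
endloop
endfacet
facet normal -0.156 0.807 0.569
outer loop
vertex 0.283 -4.139 -0.131
vertex 0.152 -2.899 -1.926
vertex -0.854 -3.732 -1.02
endloop
endfacet
facet normal 0.758 -0.271 0.593
outer loop
vertex 1.29 -3.305 -1.036
vertex 0.283 -4.139 -0.131
vertex 1.434 -4.048 -1.56
endloop
endfacet
facet normal -0.157 0.807 0.569
outer loop
vertex 1.29 -3.305 -1.036
vertex 0.152 -2.899 -1.926
vertex 0.283 -4.139 -0.131
endloop
endfacet
facet normal -0.758 0.271 -0.593
outer loop
vertex -0.854 -3.732 -1.02
vertex 0.152 -2.899 -1.926
vertex -0.71 -4.475 -1.544
endloop
endfacet
facet normal 0.156 -0.807 -0.570
outer loop
vertex 0.297 -3.641 -2.449
vertex 1.434 -4.048 -1.56
vertex -0.71 -4.475 -1.544
endloop
endfacet
facet normal -0.758 0.271 -0.594
outer loop
vertex -0.71 -4.475 -1.544
vertex 0.152 -2.899 -1.926
vertex 0.297 -3.641 -2.449
endloop
endfacet
facet normal 0.633 0.524 -0.570
outer loop
vertex 0.297 -3.641 -2.449
vertex 1.29 -3.305 -1.036
vertex 1.434 -4.048 -1.56
endloop
endfacet
facet normal 0.633 0.525 -0.569
outer loop
vertex 0.152 -2.899 -1.926
vertex 1.29 -3.305 -1.036
vertex 0.297 -3.641 -2.449
endloop
endfacet
facet normal -0.548 0.714 -0.435
outer loop
vertex 2.242 4.516 -0.316
vertex 3.017 4.907 -0.65
vertex 2.152 3.833 -1.323
endloop
endfacet
facet normal -0.833 -0.420 0.360
outer loop
vertex 3.303 2.333 -0.41
vertex 2.242 4.516 -0.316
vertex 2.152 3.833 -1.323
endloop
endfacet
facet normal -0.549 0.714 -0.434
outer loop
vertex 2.152 3.833 -1.323
vertex 3.017 4.907 -0.65
vertex 2.926 4.224 -1.658
endloop
endfacet
facet normal -0.075 -0.560 -0.825
outer loop
vertex 2.926 4.224 -1.658
vertex 3.303 2.333 -0.41
vertex 2.152 3.833 -1.323
endloop
endfacet
facet normal 0.074 0.559 0.826
outer loop
vertex 2.242 4.516 -0.316
vertex 4.168 3.407 0.263
vertex 3.017 4.907 -0.65
endloop
endfacet
facet normal -0.833 -0.420 0.360
outer loop
vertex 3.394 3.016 0.598
vertex 2.242 4.516 -0.316
vertex 3.303 2.333 -0.41
endloop
endfacet
facet normal 0.074 0.560 0.825
outer loop
vertex 3.394 3.016 0.598
vertex 4.168 3.407 0.263
vertex 2.242 4.516 -0.316
endloop
endfacet
facet normal 0.833 0.420 -0.360
outer loop
vertex 3.017 4.907 -0.65
vertex 4.168 3.407 0.263
vertex 2.926 4.224 -1.658
endloop
endfacet
facet normal -0.074 -0.560 -0.826
outer loop
vertex 4.078 2.724 -0.744
vertex 3.303 2.333 -0.41
vertex 2.926 4.224 -1.658
endloop
endfacet
facet normal 0.833 0.421 -0.360
outer loop
vertex 2.926 4.224 -1.658
vertex 4.168 3.407 0.263
vertex 4.078 2.724 -0.744
endloop
endfacet
facet normal 0.548 -0.715 0.435
outer loop
vertex 4.078 2.724 -0.744
vertex 3.394 3.016 0.598
vertex 3.303 2.333 -0.41
endloop
endfacet
facet normal 0.549 -0.714 0.435
outer loop
vertex 4.168 3.407 0.263
vertex 3.394 3.016 0.598
vertex 4.078 2.724 -0.744
endloop
endfacet
facet normal -0.190 0.759 0.623
outer loop
vertex 1.891 -0.979 1.473
vertex 1.404 -1.685 2.185
vertex 2.496 -1.478 2.265
endloop
endfacet
facet normal 0.404 0.881 0.246
outer loop
vertex 1.891 -0.979 1.473
vertex 2.496 -1.478 2.265
vertex 2.904 -1.377 1.233
endloop
endfacet
facet normal 0.234 0.864 -0.447
outer loop
vertex 1.891 -0.979 1.473
vertex 2.904 -1.377 1.233
vertex 2.064 -1.521 0.515
endloop
endfacet
facet normal -0.466 0.731 -0.498
outer loop
vertex 1.891 -0.979 1.473
vertex 2.064 -1.521 0.515
vertex 1.137 -1.712 1.103
endloop
endfacet
facet normal -0.728 0.666 0.163
outer loop
vertex 1.891 -0.979 1.473
vertex 1.137 -1.712 1.103
vertex 1.404 -1.685 2.185
endloop
endfacet
facet normal 0.860 0.347 0.374
outer loop
vertex 2.904 -1.377 1.233
vertex 2.496 -1.478 2.265
vertex 3.043 -2.328 1.797
endloop
endfacet
facet normal -0.101 0.150 0.984
outer loop
vertex 2.496 -1.478 2.265
vertex 1.404 -1.685 2.185
vertex 2.116 -2.519 2.385
endloop
endfacet
facet normal -0.971 0.000 0.240
outer loop
vertex 1.404 -1.685 2.185
vertex 1.137 -1.712 1.103
vertex 1.276 -2.663 1.667
endloop
endfacet
facet normal -0.548 0.104 -0.830
outer loop
vertex 1.137 -1.712 1.103
vertex 2.064 -1.521 0.515
vertex 1.684 -2.562 0.635
endloop
endfacet
facet normal 0.584 0.319 -0.747
outer loop
vertex 2.064 -1.521 0.515
vertex 2.904 -1.377 1.233
vertex 2.776 -2.355 0.715
endloop
endfacet
facet normal 0.466 -0.731 0.498
outer loop
vertex 2.289 -3.061 1.427
vertex 3.043 -2.328 1.797
vertex 2.116 -2.519 2.385
endloop
endfacet
facet normal -0.234 -0.864 0.447
outer loop
vertex 2.289 -3.061 1.427
vertex 2.116 -2.519 2.385
vertex 1.276 -2.663 1.667
endloop
endfacet
facet normal -0.404 -0.881 -0.246
outer loop
vertex 2.289 -3.061 1.427
vertex 1.276 -2.663 1.667
vertex 1.684 -2.562 0.635
endloop
endfacet
facet normal 0.190 -0.759 -0.623
outer loop
vertex 2.289 -3.061 1.427
vertex 1.684 -2.562 0.635
vertex 2.776 -2.355 0.715
endloop
endfacet
facet normal 0.728 -0.666 -0.163
outer loop
vertex 2.289 -3.061 1.427
vertex 2.776 -2.355 0.715
vertex 3.043 -2.328 1.797
endloop
endfacet
facet normal 0.548 -0.104 0.830
outer loop
vertex 2.116 -2.519 2.385
vertex 3.043 -2.328 1.797
vertex 2.496 -1.478 2.265
endloop
endfacet
facet normal -0.584 -0.319 0.747
outer loop
vertex 1.276 -2.663 1.667
vertex 2.116 -2.519 2.385
vertex 1.404 -1.685 2.185
endloop
endfacet
facet normal -0.860 -0.347 -0.374
outer loop
vertex 1.684 -2.562 0.635
vertex 1.276 -2.663 1.667
vertex 1.137 -1.712 1.103
endloop
endfacet
facet normal 0.101 -0.150 -0.984
outer loop
vertex 2.776 -2.355 0.715
vertex 1.684 -2.562 0.635
vertex 2.064 -1.521 0.515
endloop
endfacet
facet normal 0.971 -0.000 -0.240
outer loop
vertex 3.043 -2.328 1.797
vertex 2.776 -2.355 0.715
vertex 2.904 -1.377 1.233
endloop
endfacet

endsolid


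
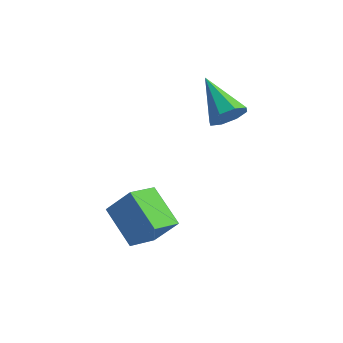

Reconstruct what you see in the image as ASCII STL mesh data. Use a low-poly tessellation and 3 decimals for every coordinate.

solid 
facet normal 0.687 -0.556 -0.469
outer loop
vertex 0.03 -0.418 -0.235
vertex -0.37 -0.639 -0.559
vertex -0.033 -0.193 -0.594
endloop
endfacet
facet normal 0.430 0.797 0.424
outer loop
vertex 0.03 -0.418 -0.235
vertex -0.033 -0.193 -0.594
vertex -1.33 0.139 0.099
endloop
endfacet
facet normal 0.686 -0.555 -0.469
outer loop
vertex -0.033 -0.193 -0.594
vertex -0.37 -0.639 -0.559
vertex -0.294 -0.229 -0.933
endloop
endfacet
facet normal 0.137 0.969 -0.208
outer loop
vertex -0.033 -0.193 -0.594
vertex -0.294 -0.229 -0.933
vertex -1.33 0.139 0.099
endloop
endfacet
facet normal 0.686 -0.556 -0.470
outer loop
vertex -0.294 -0.229 -0.933
vertex -0.37 -0.639 -0.559
vertex -0.599 -0.505 -1.052
endloop
endfacet
facet normal -0.377 0.685 -0.623
outer loop
vertex -0.294 -0.229 -0.933
vertex -0.599 -0.505 -1.052
vertex -1.33 0.139 0.099
endloop
endfacet
facet normal 0.686 -0.555 -0.470
outer loop
vertex -0.599 -0.505 -1.052
vertex -0.37 -0.639 -0.559
vertex -0.77 -0.86 -0.882
endloop
endfacet
facet normal -0.809 0.113 -0.577
outer loop
vertex -0.599 -0.505 -1.052
vertex -0.77 -0.86 -0.882
vertex -1.33 0.139 0.099
endloop
endfacet
facet normal 0.686 -0.556 -0.469
outer loop
vertex -0.77 -0.86 -0.882
vertex -0.37 -0.639 -0.559
vertex -0.707 -1.085 -0.523
endloop
endfacet
facet normal -0.906 -0.411 -0.099
outer loop
vertex -0.77 -0.86 -0.882
vertex -0.707 -1.085 -0.523
vertex -1.33 0.139 0.099
endloop
endfacet
facet normal 0.686 -0.556 -0.470
outer loop
vertex -0.707 -1.085 -0.523
vertex -0.37 -0.639 -0.559
vertex -0.446 -1.049 -0.185
endloop
endfacet
facet normal -0.612 -0.583 0.535
outer loop
vertex -0.707 -1.085 -0.523
vertex -0.446 -1.049 -0.185
vertex -1.33 0.139 0.099
endloop
endfacet
facet normal 0.687 -0.555 -0.469
outer loop
vertex -0.446 -1.049 -0.185
vertex -0.37 -0.639 -0.559
vertex -0.141 -0.773 -0.065
endloop
endfacet
facet normal -0.100 -0.301 0.948
outer loop
vertex -0.446 -1.049 -0.185
vertex -0.141 -0.773 -0.065
vertex -1.33 0.139 0.099
endloop
endfacet
facet normal 0.687 -0.555 -0.469
outer loop
vertex -0.141 -0.773 -0.065
vertex -0.37 -0.639 -0.559
vertex 0.03 -0.418 -0.235
endloop
endfacet
facet normal 0.333 0.272 0.903
outer loop
vertex -0.141 -0.773 -0.065
vertex 0.03 -0.418 -0.235
vertex -1.33 0.139 0.099
endloop
endfacet
facet normal -0.606 -0.158 -0.779
outer loop
vertex -2.516 -3.483 -2.722
vertex -2.224 -2.658 -3.116
vertex -1.583 -4.1 -3.323
endloop
endfacet
facet normal -0.304 -0.860 0.411
outer loop
vertex -0.976 -3.942 -2.544
vertex -2.516 -3.483 -2.722
vertex -1.583 -4.1 -3.323
endloop
endfacet
facet normal -0.606 -0.157 -0.780
outer loop
vertex -1.583 -4.1 -3.323
vertex -2.224 -2.658 -3.116
vertex -1.29 -3.274 -3.717
endloop
endfacet
facet normal 0.734 -0.486 -0.474
outer loop
vertex -1.29 -3.274 -3.717
vertex -0.976 -3.942 -2.544
vertex -1.583 -4.1 -3.323
endloop
endfacet
facet normal -0.734 0.486 0.474
outer loop
vertex -2.516 -3.483 -2.722
vertex -1.617 -2.5 -2.337
vertex -2.224 -2.658 -3.116
endloop
endfacet
facet normal -0.304 -0.860 0.410
outer loop
vertex -1.91 -3.326 -1.943
vertex -2.516 -3.483 -2.722
vertex -0.976 -3.942 -2.544
endloop
endfacet
facet normal -0.734 0.486 0.473
outer loop
vertex -1.91 -3.326 -1.943
vertex -1.617 -2.5 -2.337
vertex -2.516 -3.483 -2.722
endloop
endfacet
facet normal 0.303 0.860 -0.411
outer loop
vertex -2.224 -2.658 -3.116
vertex -1.617 -2.5 -2.337
vertex -1.29 -3.274 -3.717
endloop
endfacet
facet normal 0.735 -0.486 -0.473
outer loop
vertex -0.684 -3.117 -2.938
vertex -0.976 -3.942 -2.544
vertex -1.29 -3.274 -3.717
endloop
endfacet
facet normal 0.304 0.860 -0.410
outer loop
vertex -1.29 -3.274 -3.717
vertex -1.617 -2.5 -2.337
vertex -0.684 -3.117 -2.938
endloop
endfacet
facet normal 0.606 0.158 0.780
outer loop
vertex -0.684 -3.117 -2.938
vertex -1.91 -3.326 -1.943
vertex -0.976 -3.942 -2.544
endloop
endfacet
facet normal 0.606 0.157 0.780
outer loop
vertex -1.617 -2.5 -2.337
vertex -1.91 -3.326 -1.943
vertex -0.684 -3.117 -2.938
endloop
endfacet

endsolid


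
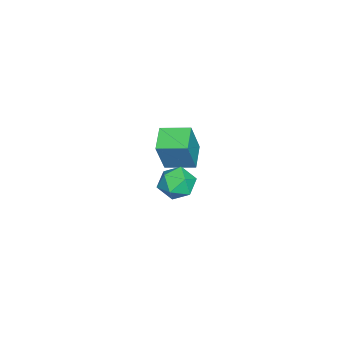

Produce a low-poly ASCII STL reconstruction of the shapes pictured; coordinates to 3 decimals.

solid 
facet normal -0.811 0.411 0.417
outer loop
vertex 0.831 -1.901 3.189
vertex 0.402 -2.545 2.99
vertex 0.778 -2.518 3.695
endloop
endfacet
facet normal -0.217 0.630 0.746
outer loop
vertex 0.831 -1.901 3.189
vertex 0.778 -2.518 3.695
vertex 1.478 -2.149 3.587
endloop
endfacet
facet normal 0.202 0.944 0.260
outer loop
vertex 0.831 -1.901 3.189
vertex 1.478 -2.149 3.587
vertex 1.536 -1.949 2.816
endloop
endfacet
facet normal -0.133 0.920 -0.369
outer loop
vertex 0.831 -1.901 3.189
vertex 1.536 -1.949 2.816
vertex 0.871 -2.193 2.447
endloop
endfacet
facet normal -0.759 0.590 -0.273
outer loop
vertex 0.831 -1.901 3.189
vertex 0.871 -2.193 2.447
vertex 0.402 -2.545 2.99
endloop
endfacet
facet normal 0.125 0.053 0.991
outer loop
vertex 1.478 -2.149 3.587
vertex 0.778 -2.518 3.695
vertex 1.449 -2.947 3.633
endloop
endfacet
facet normal -0.837 -0.301 0.458
outer loop
vertex 0.778 -2.518 3.695
vertex 0.402 -2.545 2.99
vertex 0.784 -3.191 3.264
endloop
endfacet
facet normal -0.753 -0.011 -0.658
outer loop
vertex 0.402 -2.545 2.99
vertex 0.871 -2.193 2.447
vertex 0.842 -2.991 2.493
endloop
endfacet
facet normal 0.259 0.523 -0.812
outer loop
vertex 0.871 -2.193 2.447
vertex 1.536 -1.949 2.816
vertex 1.542 -2.622 2.385
endloop
endfacet
facet normal 0.802 0.561 0.206
outer loop
vertex 1.536 -1.949 2.816
vertex 1.478 -2.149 3.587
vertex 1.918 -2.595 3.09
endloop
endfacet
facet normal 0.133 -0.920 0.369
outer loop
vertex 1.489 -3.239 2.891
vertex 1.449 -2.947 3.633
vertex 0.784 -3.191 3.264
endloop
endfacet
facet normal -0.202 -0.944 -0.260
outer loop
vertex 1.489 -3.239 2.891
vertex 0.784 -3.191 3.264
vertex 0.842 -2.991 2.493
endloop
endfacet
facet normal 0.217 -0.630 -0.746
outer loop
vertex 1.489 -3.239 2.891
vertex 0.842 -2.991 2.493
vertex 1.542 -2.622 2.385
endloop
endfacet
facet normal 0.811 -0.411 -0.417
outer loop
vertex 1.489 -3.239 2.891
vertex 1.542 -2.622 2.385
vertex 1.918 -2.595 3.09
endloop
endfacet
facet normal 0.759 -0.590 0.273
outer loop
vertex 1.489 -3.239 2.891
vertex 1.918 -2.595 3.09
vertex 1.449 -2.947 3.633
endloop
endfacet
facet normal -0.259 -0.523 0.812
outer loop
vertex 0.784 -3.191 3.264
vertex 1.449 -2.947 3.633
vertex 0.778 -2.518 3.695
endloop
endfacet
facet normal -0.802 -0.561 -0.206
outer loop
vertex 0.842 -2.991 2.493
vertex 0.784 -3.191 3.264
vertex 0.402 -2.545 2.99
endloop
endfacet
facet normal -0.125 -0.053 -0.991
outer loop
vertex 1.542 -2.622 2.385
vertex 0.842 -2.991 2.493
vertex 0.871 -2.193 2.447
endloop
endfacet
facet normal 0.837 0.301 -0.458
outer loop
vertex 1.918 -2.595 3.09
vertex 1.542 -2.622 2.385
vertex 1.536 -1.949 2.816
endloop
endfacet
facet normal 0.753 0.011 0.658
outer loop
vertex 1.449 -2.947 3.633
vertex 1.918 -2.595 3.09
vertex 1.478 -2.149 3.587
endloop
endfacet
facet normal -0.928 -0.154 0.340
outer loop
vertex -3.763 -4.783 2.064
vertex -3.901 -3.515 2.26
vertex -4.363 -4.608 0.505
endloop
endfacet
facet normal 0.107 -0.983 -0.152
outer loop
vertex -3.259 -4.425 0.1
vertex -3.763 -4.783 2.064
vertex -4.363 -4.608 0.505
endloop
endfacet
facet normal -0.928 -0.154 0.340
outer loop
vertex -4.363 -4.608 0.505
vertex -3.901 -3.515 2.26
vertex -4.501 -3.34 0.701
endloop
endfacet
facet normal -0.358 0.105 -0.928
outer loop
vertex -4.501 -3.34 0.701
vertex -3.259 -4.425 0.1
vertex -4.363 -4.608 0.505
endloop
endfacet
facet normal 0.358 -0.105 0.928
outer loop
vertex -3.763 -4.783 2.064
vertex -2.797 -3.332 1.855
vertex -3.901 -3.515 2.26
endloop
endfacet
facet normal 0.107 -0.983 -0.152
outer loop
vertex -2.659 -4.6 1.659
vertex -3.763 -4.783 2.064
vertex -3.259 -4.425 0.1
endloop
endfacet
facet normal 0.358 -0.105 0.928
outer loop
vertex -2.659 -4.6 1.659
vertex -2.797 -3.332 1.855
vertex -3.763 -4.783 2.064
endloop
endfacet
facet normal -0.107 0.983 0.152
outer loop
vertex -3.901 -3.515 2.26
vertex -2.797 -3.332 1.855
vertex -4.501 -3.34 0.701
endloop
endfacet
facet normal -0.358 0.105 -0.928
outer loop
vertex -3.397 -3.157 0.296
vertex -3.259 -4.425 0.1
vertex -4.501 -3.34 0.701
endloop
endfacet
facet normal -0.107 0.983 0.152
outer loop
vertex -4.501 -3.34 0.701
vertex -2.797 -3.332 1.855
vertex -3.397 -3.157 0.296
endloop
endfacet
facet normal 0.928 0.154 -0.340
outer loop
vertex -3.397 -3.157 0.296
vertex -2.659 -4.6 1.659
vertex -3.259 -4.425 0.1
endloop
endfacet
facet normal 0.928 0.154 -0.340
outer loop
vertex -2.797 -3.332 1.855
vertex -2.659 -4.6 1.659
vertex -3.397 -3.157 0.296
endloop
endfacet

endsolid


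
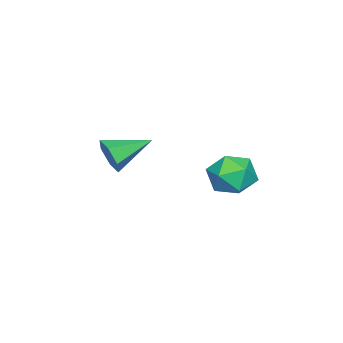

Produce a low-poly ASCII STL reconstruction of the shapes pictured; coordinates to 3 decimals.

solid 
facet normal 0.698 -0.654 -0.291
outer loop
vertex 3.633 -2.155 -1.606
vertex 3.1 -2.364 -2.413
vertex 3.771 -1.637 -2.439
endloop
endfacet
facet normal 0.395 0.749 0.531
outer loop
vertex 3.633 -2.155 -1.606
vertex 3.771 -1.637 -2.439
vertex 1.6 -0.956 -1.787
endloop
endfacet
facet normal 0.698 -0.655 -0.291
outer loop
vertex 3.771 -1.637 -2.439
vertex 3.1 -2.364 -2.413
vertex 3.238 -1.847 -3.246
endloop
endfacet
facet normal 0.180 0.916 -0.357
outer loop
vertex 3.771 -1.637 -2.439
vertex 3.238 -1.847 -3.246
vertex 1.6 -0.956 -1.787
endloop
endfacet
facet normal 0.697 -0.655 -0.291
outer loop
vertex 3.238 -1.847 -3.246
vertex 3.1 -2.364 -2.413
vertex 2.566 -2.574 -3.22
endloop
endfacet
facet normal -0.473 0.409 -0.781
outer loop
vertex 3.238 -1.847 -3.246
vertex 2.566 -2.574 -3.22
vertex 1.6 -0.956 -1.787
endloop
endfacet
facet normal 0.697 -0.655 -0.291
outer loop
vertex 2.566 -2.574 -3.22
vertex 3.1 -2.364 -2.413
vertex 2.428 -3.091 -2.387
endloop
endfacet
facet normal -0.911 -0.265 -0.315
outer loop
vertex 2.566 -2.574 -3.22
vertex 2.428 -3.091 -2.387
vertex 1.6 -0.956 -1.787
endloop
endfacet
facet normal 0.697 -0.655 -0.291
outer loop
vertex 2.428 -3.091 -2.387
vertex 3.1 -2.364 -2.413
vertex 2.962 -2.881 -1.58
endloop
endfacet
facet normal -0.697 -0.431 0.573
outer loop
vertex 2.428 -3.091 -2.387
vertex 2.962 -2.881 -1.58
vertex 1.6 -0.956 -1.787
endloop
endfacet
facet normal 0.697 -0.655 -0.291
outer loop
vertex 2.962 -2.881 -1.58
vertex 3.1 -2.364 -2.413
vertex 3.633 -2.155 -1.606
endloop
endfacet
facet normal -0.044 0.076 0.996
outer loop
vertex 2.962 -2.881 -1.58
vertex 3.633 -2.155 -1.606
vertex 1.6 -0.956 -1.787
endloop
endfacet
facet normal -0.536 -0.166 0.827
outer loop
vertex 1.461 3.653 -2.086
vertex 1.371 2.452 -2.385
vertex 2.319 2.848 -1.691
endloop
endfacet
facet normal -0.077 0.372 0.925
outer loop
vertex 1.461 3.653 -2.086
vertex 2.319 2.848 -1.691
vertex 2.662 3.964 -2.111
endloop
endfacet
facet normal -0.217 0.873 0.437
outer loop
vertex 1.461 3.653 -2.086
vertex 2.662 3.964 -2.111
vertex 1.925 4.258 -3.065
endloop
endfacet
facet normal -0.763 0.645 0.037
outer loop
vertex 1.461 3.653 -2.086
vertex 1.925 4.258 -3.065
vertex 1.127 3.323 -3.234
endloop
endfacet
facet normal -0.960 0.003 0.279
outer loop
vertex 1.461 3.653 -2.086
vertex 1.127 3.323 -3.234
vertex 1.371 2.452 -2.385
endloop
endfacet
facet normal 0.581 0.124 0.804
outer loop
vertex 2.662 3.964 -2.111
vertex 2.319 2.848 -1.691
vertex 3.313 2.957 -2.426
endloop
endfacet
facet normal -0.162 -0.746 0.646
outer loop
vertex 2.319 2.848 -1.691
vertex 1.371 2.452 -2.385
vertex 2.515 2.022 -2.595
endloop
endfacet
facet normal -0.848 -0.473 -0.241
outer loop
vertex 1.371 2.452 -2.385
vertex 1.127 3.323 -3.234
vertex 1.778 2.316 -3.549
endloop
endfacet
facet normal -0.529 0.566 -0.632
outer loop
vertex 1.127 3.323 -3.234
vertex 1.925 4.258 -3.065
vertex 2.121 3.432 -3.969
endloop
endfacet
facet normal 0.354 0.935 0.015
outer loop
vertex 1.925 4.258 -3.065
vertex 2.662 3.964 -2.111
vertex 3.069 3.828 -3.275
endloop
endfacet
facet normal 0.763 -0.645 -0.037
outer loop
vertex 2.979 2.627 -3.574
vertex 3.313 2.957 -2.426
vertex 2.515 2.022 -2.595
endloop
endfacet
facet normal 0.217 -0.873 -0.437
outer loop
vertex 2.979 2.627 -3.574
vertex 2.515 2.022 -2.595
vertex 1.778 2.316 -3.549
endloop
endfacet
facet normal 0.077 -0.372 -0.925
outer loop
vertex 2.979 2.627 -3.574
vertex 1.778 2.316 -3.549
vertex 2.121 3.432 -3.969
endloop
endfacet
facet normal 0.536 0.166 -0.827
outer loop
vertex 2.979 2.627 -3.574
vertex 2.121 3.432 -3.969
vertex 3.069 3.828 -3.275
endloop
endfacet
facet normal 0.960 -0.003 -0.279
outer loop
vertex 2.979 2.627 -3.574
vertex 3.069 3.828 -3.275
vertex 3.313 2.957 -2.426
endloop
endfacet
facet normal 0.529 -0.566 0.632
outer loop
vertex 2.515 2.022 -2.595
vertex 3.313 2.957 -2.426
vertex 2.319 2.848 -1.691
endloop
endfacet
facet normal -0.354 -0.935 -0.015
outer loop
vertex 1.778 2.316 -3.549
vertex 2.515 2.022 -2.595
vertex 1.371 2.452 -2.385
endloop
endfacet
facet normal -0.581 -0.124 -0.804
outer loop
vertex 2.121 3.432 -3.969
vertex 1.778 2.316 -3.549
vertex 1.127 3.323 -3.234
endloop
endfacet
facet normal 0.162 0.746 -0.646
outer loop
vertex 3.069 3.828 -3.275
vertex 2.121 3.432 -3.969
vertex 1.925 4.258 -3.065
endloop
endfacet
facet normal 0.848 0.473 0.241
outer loop
vertex 3.313 2.957 -2.426
vertex 3.069 3.828 -3.275
vertex 2.662 3.964 -2.111
endloop
endfacet

endsolid


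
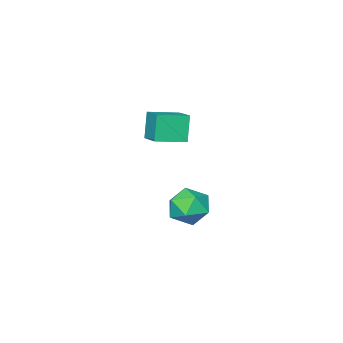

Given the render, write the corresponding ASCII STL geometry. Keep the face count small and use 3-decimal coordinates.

solid 
facet normal 0.286 -0.093 0.954
outer loop
vertex -0.581 4.075 -2.223
vertex -0.953 3.036 -2.213
vertex 0.091 3.246 -2.506
endloop
endfacet
facet normal 0.707 0.367 0.605
outer loop
vertex -0.581 4.075 -2.223
vertex 0.091 3.246 -2.506
vertex 0.1 4.186 -3.086
endloop
endfacet
facet normal 0.295 0.890 0.348
outer loop
vertex -0.581 4.075 -2.223
vertex 0.1 4.186 -3.086
vertex -0.938 4.556 -3.151
endloop
endfacet
facet normal -0.379 0.754 0.537
outer loop
vertex -0.581 4.075 -2.223
vertex -0.938 4.556 -3.151
vertex -1.589 3.845 -2.612
endloop
endfacet
facet normal -0.385 0.147 0.911
outer loop
vertex -0.581 4.075 -2.223
vertex -1.589 3.845 -2.612
vertex -0.953 3.036 -2.213
endloop
endfacet
facet normal 0.998 0.022 0.052
outer loop
vertex 0.1 4.186 -3.086
vertex 0.091 3.246 -2.506
vertex 0.149 3.215 -3.608
endloop
endfacet
facet normal 0.318 -0.721 0.616
outer loop
vertex 0.091 3.246 -2.506
vertex -0.953 3.036 -2.213
vertex -0.502 2.504 -3.069
endloop
endfacet
facet normal -0.767 -0.333 0.548
outer loop
vertex -0.953 3.036 -2.213
vertex -1.589 3.845 -2.612
vertex -1.54 2.874 -3.134
endloop
endfacet
facet normal -0.758 0.650 -0.058
outer loop
vertex -1.589 3.845 -2.612
vertex -0.938 4.556 -3.151
vertex -1.531 3.814 -3.714
endloop
endfacet
facet normal 0.333 0.869 -0.365
outer loop
vertex -0.938 4.556 -3.151
vertex 0.1 4.186 -3.086
vertex -0.487 4.024 -4.007
endloop
endfacet
facet normal 0.379 -0.754 -0.537
outer loop
vertex -0.859 2.985 -3.997
vertex 0.149 3.215 -3.608
vertex -0.502 2.504 -3.069
endloop
endfacet
facet normal -0.295 -0.890 -0.348
outer loop
vertex -0.859 2.985 -3.997
vertex -0.502 2.504 -3.069
vertex -1.54 2.874 -3.134
endloop
endfacet
facet normal -0.707 -0.367 -0.605
outer loop
vertex -0.859 2.985 -3.997
vertex -1.54 2.874 -3.134
vertex -1.531 3.814 -3.714
endloop
endfacet
facet normal -0.286 0.093 -0.954
outer loop
vertex -0.859 2.985 -3.997
vertex -1.531 3.814 -3.714
vertex -0.487 4.024 -4.007
endloop
endfacet
facet normal 0.385 -0.147 -0.911
outer loop
vertex -0.859 2.985 -3.997
vertex -0.487 4.024 -4.007
vertex 0.149 3.215 -3.608
endloop
endfacet
facet normal 0.758 -0.650 0.058
outer loop
vertex -0.502 2.504 -3.069
vertex 0.149 3.215 -3.608
vertex 0.091 3.246 -2.506
endloop
endfacet
facet normal -0.333 -0.869 0.365
outer loop
vertex -1.54 2.874 -3.134
vertex -0.502 2.504 -3.069
vertex -0.953 3.036 -2.213
endloop
endfacet
facet normal -0.998 -0.022 -0.052
outer loop
vertex -1.531 3.814 -3.714
vertex -1.54 2.874 -3.134
vertex -1.589 3.845 -2.612
endloop
endfacet
facet normal -0.318 0.721 -0.616
outer loop
vertex -0.487 4.024 -4.007
vertex -1.531 3.814 -3.714
vertex -0.938 4.556 -3.151
endloop
endfacet
facet normal 0.767 0.333 -0.548
outer loop
vertex 0.149 3.215 -3.608
vertex -0.487 4.024 -4.007
vertex 0.1 4.186 -3.086
endloop
endfacet
facet normal -0.886 0.427 -0.180
outer loop
vertex -0.611 3.025 2.623
vertex -0.136 4.179 3.023
vertex -0.193 3.322 1.267
endloop
endfacet
facet normal -0.363 -0.881 -0.305
outer loop
vertex 1.136 2.681 1.537
vertex -0.611 3.025 2.623
vertex -0.193 3.322 1.267
endloop
endfacet
facet normal -0.886 0.427 -0.180
outer loop
vertex -0.193 3.322 1.267
vertex -0.136 4.179 3.023
vertex 0.282 4.476 1.667
endloop
endfacet
facet normal 0.289 0.205 -0.935
outer loop
vertex 0.282 4.476 1.667
vertex 1.136 2.681 1.537
vertex -0.193 3.322 1.267
endloop
endfacet
facet normal -0.289 -0.205 0.935
outer loop
vertex -0.611 3.025 2.623
vertex 1.193 3.538 3.293
vertex -0.136 4.179 3.023
endloop
endfacet
facet normal -0.363 -0.881 -0.305
outer loop
vertex 0.718 2.384 2.893
vertex -0.611 3.025 2.623
vertex 1.136 2.681 1.537
endloop
endfacet
facet normal -0.289 -0.205 0.935
outer loop
vertex 0.718 2.384 2.893
vertex 1.193 3.538 3.293
vertex -0.611 3.025 2.623
endloop
endfacet
facet normal 0.363 0.881 0.305
outer loop
vertex -0.136 4.179 3.023
vertex 1.193 3.538 3.293
vertex 0.282 4.476 1.667
endloop
endfacet
facet normal 0.289 0.205 -0.935
outer loop
vertex 1.611 3.835 1.937
vertex 1.136 2.681 1.537
vertex 0.282 4.476 1.667
endloop
endfacet
facet normal 0.363 0.881 0.305
outer loop
vertex 0.282 4.476 1.667
vertex 1.193 3.538 3.293
vertex 1.611 3.835 1.937
endloop
endfacet
facet normal 0.886 -0.427 0.180
outer loop
vertex 1.611 3.835 1.937
vertex 0.718 2.384 2.893
vertex 1.136 2.681 1.537
endloop
endfacet
facet normal 0.886 -0.427 0.180
outer loop
vertex 1.193 3.538 3.293
vertex 0.718 2.384 2.893
vertex 1.611 3.835 1.937
endloop
endfacet

endsolid


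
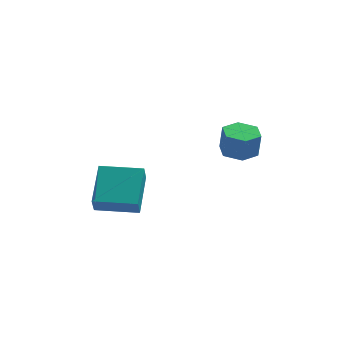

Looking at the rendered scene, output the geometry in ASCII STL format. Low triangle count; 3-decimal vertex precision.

solid 
facet normal -0.091 0.021 -0.996
outer loop
vertex 3.436 0.72 1.662
vertex 2.831 0.231 1.707
vertex 2.713 1.002 1.734
endloop
endfacet
facet normal 0.362 0.932 -0.014
outer loop
vertex 3.436 0.72 1.662
vertex 2.713 1.002 1.734
vertex 3.535 0.698 2.747
endloop
endfacet
facet normal 0.361 0.932 -0.013
outer loop
vertex 3.535 0.698 2.747
vertex 2.713 1.002 1.734
vertex 2.812 0.979 2.819
endloop
endfacet
facet normal 0.091 -0.020 0.996
outer loop
vertex 3.535 0.698 2.747
vertex 2.812 0.979 2.819
vertex 2.929 0.209 2.793
endloop
endfacet
facet normal -0.091 0.021 -0.996
outer loop
vertex 2.713 1.002 1.734
vertex 2.831 0.231 1.707
vertex 2.107 0.513 1.779
endloop
endfacet
facet normal -0.623 0.779 0.073
outer loop
vertex 2.713 1.002 1.734
vertex 2.107 0.513 1.779
vertex 2.812 0.979 2.819
endloop
endfacet
facet normal -0.623 0.779 0.073
outer loop
vertex 2.812 0.979 2.819
vertex 2.107 0.513 1.779
vertex 2.206 0.49 2.864
endloop
endfacet
facet normal 0.090 -0.020 0.996
outer loop
vertex 2.812 0.979 2.819
vertex 2.206 0.49 2.864
vertex 2.929 0.209 2.793
endloop
endfacet
facet normal -0.091 0.020 -0.996
outer loop
vertex 2.107 0.513 1.779
vertex 2.831 0.231 1.707
vertex 2.225 -0.258 1.753
endloop
endfacet
facet normal -0.984 -0.154 0.087
outer loop
vertex 2.107 0.513 1.779
vertex 2.225 -0.258 1.753
vertex 2.206 0.49 2.864
endloop
endfacet
facet normal -0.984 -0.154 0.087
outer loop
vertex 2.206 0.49 2.864
vertex 2.225 -0.258 1.753
vertex 2.324 -0.28 2.838
endloop
endfacet
facet normal 0.090 -0.020 0.996
outer loop
vertex 2.206 0.49 2.864
vertex 2.324 -0.28 2.838
vertex 2.929 0.209 2.793
endloop
endfacet
facet normal -0.091 0.020 -0.996
outer loop
vertex 2.225 -0.258 1.753
vertex 2.831 0.231 1.707
vertex 2.948 -0.539 1.681
endloop
endfacet
facet normal -0.361 -0.932 0.014
outer loop
vertex 2.225 -0.258 1.753
vertex 2.948 -0.539 1.681
vertex 2.324 -0.28 2.838
endloop
endfacet
facet normal -0.362 -0.932 0.013
outer loop
vertex 2.324 -0.28 2.838
vertex 2.948 -0.539 1.681
vertex 3.047 -0.562 2.766
endloop
endfacet
facet normal 0.091 -0.021 0.996
outer loop
vertex 2.324 -0.28 2.838
vertex 3.047 -0.562 2.766
vertex 2.929 0.209 2.793
endloop
endfacet
facet normal -0.090 0.020 -0.996
outer loop
vertex 2.948 -0.539 1.681
vertex 2.831 0.231 1.707
vertex 3.554 -0.05 1.636
endloop
endfacet
facet normal 0.623 -0.779 -0.073
outer loop
vertex 2.948 -0.539 1.681
vertex 3.554 -0.05 1.636
vertex 3.047 -0.562 2.766
endloop
endfacet
facet normal 0.623 -0.779 -0.073
outer loop
vertex 3.047 -0.562 2.766
vertex 3.554 -0.05 1.636
vertex 3.653 -0.073 2.721
endloop
endfacet
facet normal 0.091 -0.021 0.996
outer loop
vertex 3.047 -0.562 2.766
vertex 3.653 -0.073 2.721
vertex 2.929 0.209 2.793
endloop
endfacet
facet normal -0.090 0.020 -0.996
outer loop
vertex 3.554 -0.05 1.636
vertex 2.831 0.231 1.707
vertex 3.436 0.72 1.662
endloop
endfacet
facet normal 0.984 0.154 -0.087
outer loop
vertex 3.554 -0.05 1.636
vertex 3.436 0.72 1.662
vertex 3.653 -0.073 2.721
endloop
endfacet
facet normal 0.984 0.154 -0.087
outer loop
vertex 3.653 -0.073 2.721
vertex 3.436 0.72 1.662
vertex 3.535 0.698 2.747
endloop
endfacet
facet normal 0.091 -0.020 0.996
outer loop
vertex 3.653 -0.073 2.721
vertex 3.535 0.698 2.747
vertex 2.929 0.209 2.793
endloop
endfacet
facet normal -0.992 0.130 -0.001
outer loop
vertex -2.733 -0.592 -0.598
vertex -2.52 1.044 0.303
vertex -2.675 -0.155 -1.405
endloop
endfacet
facet normal -0.113 -0.870 -0.479
outer loop
vertex -0.92 -0.384 -1.403
vertex -2.733 -0.592 -0.598
vertex -2.675 -0.155 -1.405
endloop
endfacet
facet normal -0.992 0.130 -0.001
outer loop
vertex -2.675 -0.155 -1.405
vertex -2.52 1.044 0.303
vertex -2.462 1.481 -0.504
endloop
endfacet
facet normal 0.063 0.475 -0.878
outer loop
vertex -2.462 1.481 -0.504
vertex -0.92 -0.384 -1.403
vertex -2.675 -0.155 -1.405
endloop
endfacet
facet normal -0.063 -0.475 0.878
outer loop
vertex -2.733 -0.592 -0.598
vertex -0.765 0.815 0.305
vertex -2.52 1.044 0.303
endloop
endfacet
facet normal -0.113 -0.870 -0.479
outer loop
vertex -0.978 -0.821 -0.596
vertex -2.733 -0.592 -0.598
vertex -0.92 -0.384 -1.403
endloop
endfacet
facet normal -0.063 -0.475 0.878
outer loop
vertex -0.978 -0.821 -0.596
vertex -0.765 0.815 0.305
vertex -2.733 -0.592 -0.598
endloop
endfacet
facet normal 0.113 0.870 0.479
outer loop
vertex -2.52 1.044 0.303
vertex -0.765 0.815 0.305
vertex -2.462 1.481 -0.504
endloop
endfacet
facet normal 0.063 0.475 -0.878
outer loop
vertex -0.707 1.252 -0.502
vertex -0.92 -0.384 -1.403
vertex -2.462 1.481 -0.504
endloop
endfacet
facet normal 0.113 0.870 0.479
outer loop
vertex -2.462 1.481 -0.504
vertex -0.765 0.815 0.305
vertex -0.707 1.252 -0.502
endloop
endfacet
facet normal 0.992 -0.130 0.001
outer loop
vertex -0.707 1.252 -0.502
vertex -0.978 -0.821 -0.596
vertex -0.92 -0.384 -1.403
endloop
endfacet
facet normal 0.992 -0.130 0.001
outer loop
vertex -0.765 0.815 0.305
vertex -0.978 -0.821 -0.596
vertex -0.707 1.252 -0.502
endloop
endfacet

endsolid
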